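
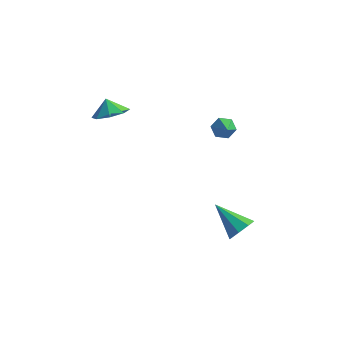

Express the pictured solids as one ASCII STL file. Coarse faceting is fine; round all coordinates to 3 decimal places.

solid 
facet normal -0.469 0.671 -0.574
outer loop
vertex 3.21 4.034 2.865
vertex 2.608 3.72 2.99
vertex 2.825 4.227 3.405
endloop
endfacet
facet normal 0.803 0.421 0.422
outer loop
vertex 3.21 4.034 2.865
vertex 2.825 4.227 3.405
vertex 3.392 2.6 3.95
endloop
endfacet
facet normal -0.470 0.671 -0.574
outer loop
vertex 2.825 4.227 3.405
vertex 2.608 3.72 2.99
vertex 2.224 3.913 3.53
endloop
endfacet
facet normal 0.026 0.326 0.945
outer loop
vertex 2.825 4.227 3.405
vertex 2.224 3.913 3.53
vertex 3.392 2.6 3.95
endloop
endfacet
facet normal -0.470 0.671 -0.574
outer loop
vertex 2.224 3.913 3.53
vertex 2.608 3.72 2.99
vertex 2.007 3.406 3.115
endloop
endfacet
facet normal -0.619 -0.322 0.717
outer loop
vertex 2.224 3.913 3.53
vertex 2.007 3.406 3.115
vertex 3.392 2.6 3.95
endloop
endfacet
facet normal -0.470 0.670 -0.575
outer loop
vertex 2.007 3.406 3.115
vertex 2.608 3.72 2.99
vertex 2.391 3.213 2.576
endloop
endfacet
facet normal -0.487 -0.873 -0.035
outer loop
vertex 2.007 3.406 3.115
vertex 2.391 3.213 2.576
vertex 3.392 2.6 3.95
endloop
endfacet
facet normal -0.469 0.670 -0.575
outer loop
vertex 2.391 3.213 2.576
vertex 2.608 3.72 2.99
vertex 2.993 3.527 2.451
endloop
endfacet
facet normal 0.290 -0.778 -0.558
outer loop
vertex 2.391 3.213 2.576
vertex 2.993 3.527 2.451
vertex 3.392 2.6 3.95
endloop
endfacet
facet normal -0.469 0.670 -0.575
outer loop
vertex 2.993 3.527 2.451
vertex 2.608 3.72 2.99
vertex 3.21 4.034 2.865
endloop
endfacet
facet normal 0.935 -0.131 -0.330
outer loop
vertex 2.993 3.527 2.451
vertex 3.21 4.034 2.865
vertex 3.392 2.6 3.95
endloop
endfacet
facet normal 0.826 -0.157 -0.541
outer loop
vertex 4.854 3.001 -3.324
vertex 4.384 2.512 -3.9
vertex 4.593 3.374 -3.831
endloop
endfacet
facet normal 0.090 0.824 0.560
outer loop
vertex 4.854 3.001 -3.324
vertex 4.593 3.374 -3.831
vertex 2.616 2.848 -2.74
endloop
endfacet
facet normal 0.826 -0.157 -0.542
outer loop
vertex 4.593 3.374 -3.831
vertex 4.384 2.512 -3.9
vertex 4.209 3.242 -4.378
endloop
endfacet
facet normal -0.276 0.960 -0.038
outer loop
vertex 4.593 3.374 -3.831
vertex 4.209 3.242 -4.378
vertex 2.616 2.848 -2.74
endloop
endfacet
facet normal 0.825 -0.157 -0.542
outer loop
vertex 4.209 3.242 -4.378
vertex 4.384 2.512 -3.9
vertex 3.927 2.682 -4.645
endloop
endfacet
facet normal -0.654 0.568 -0.500
outer loop
vertex 4.209 3.242 -4.378
vertex 3.927 2.682 -4.645
vertex 2.616 2.848 -2.74
endloop
endfacet
facet normal 0.825 -0.157 -0.542
outer loop
vertex 3.927 2.682 -4.645
vertex 4.384 2.512 -3.9
vertex 3.913 2.023 -4.475
endloop
endfacet
facet normal -0.822 -0.126 -0.555
outer loop
vertex 3.927 2.682 -4.645
vertex 3.913 2.023 -4.475
vertex 2.616 2.848 -2.74
endloop
endfacet
facet normal 0.825 -0.158 -0.542
outer loop
vertex 3.913 2.023 -4.475
vertex 4.384 2.512 -3.9
vertex 4.174 1.65 -3.969
endloop
endfacet
facet normal -0.682 -0.711 -0.172
outer loop
vertex 3.913 2.023 -4.475
vertex 4.174 1.65 -3.969
vertex 2.616 2.848 -2.74
endloop
endfacet
facet normal 0.826 -0.158 -0.542
outer loop
vertex 4.174 1.65 -3.969
vertex 4.384 2.512 -3.9
vertex 4.558 1.782 -3.422
endloop
endfacet
facet normal -0.316 -0.848 0.426
outer loop
vertex 4.174 1.65 -3.969
vertex 4.558 1.782 -3.422
vertex 2.616 2.848 -2.74
endloop
endfacet
facet normal 0.826 -0.158 -0.541
outer loop
vertex 4.558 1.782 -3.422
vertex 4.384 2.512 -3.9
vertex 4.84 2.342 -3.155
endloop
endfacet
facet normal 0.062 -0.455 0.888
outer loop
vertex 4.558 1.782 -3.422
vertex 4.84 2.342 -3.155
vertex 2.616 2.848 -2.74
endloop
endfacet
facet normal 0.826 -0.156 -0.541
outer loop
vertex 4.84 2.342 -3.155
vertex 4.384 2.512 -3.9
vertex 4.854 3.001 -3.324
endloop
endfacet
facet normal 0.230 0.237 0.944
outer loop
vertex 4.84 2.342 -3.155
vertex 4.854 3.001 -3.324
vertex 2.616 2.848 -2.74
endloop
endfacet
facet normal 0.435 -0.251 -0.865
outer loop
vertex -2.22 1.735 3.793
vertex -3.123 1.915 3.287
vertex -2.285 2.495 3.54
endloop
endfacet
facet normal 0.342 0.323 0.883
outer loop
vertex -2.22 1.735 3.793
vertex -2.285 2.495 3.54
vertex -3.557 2.165 4.153
endloop
endfacet
facet normal 0.434 -0.250 -0.866
outer loop
vertex -2.285 2.495 3.54
vertex -3.123 1.915 3.287
vertex -2.841 2.915 3.14
endloop
endfacet
facet normal 0.112 0.759 0.641
outer loop
vertex -2.285 2.495 3.54
vertex -2.841 2.915 3.14
vertex -3.557 2.165 4.153
endloop
endfacet
facet normal 0.435 -0.250 -0.865
outer loop
vertex -2.841 2.915 3.14
vertex -3.123 1.915 3.287
vertex -3.561 2.75 2.826
endloop
endfacet
facet normal -0.360 0.853 0.377
outer loop
vertex -2.841 2.915 3.14
vertex -3.561 2.75 2.826
vertex -3.557 2.165 4.153
endloop
endfacet
facet normal 0.435 -0.250 -0.865
outer loop
vertex -3.561 2.75 2.826
vertex -3.123 1.915 3.287
vertex -4.025 2.095 2.782
endloop
endfacet
facet normal -0.799 0.549 0.245
outer loop
vertex -3.561 2.75 2.826
vertex -4.025 2.095 2.782
vertex -3.557 2.165 4.153
endloop
endfacet
facet normal 0.434 -0.250 -0.865
outer loop
vertex -4.025 2.095 2.782
vertex -3.123 1.915 3.287
vertex -3.961 1.335 3.034
endloop
endfacet
facet normal -0.946 0.027 0.322
outer loop
vertex -4.025 2.095 2.782
vertex -3.961 1.335 3.034
vertex -3.557 2.165 4.153
endloop
endfacet
facet normal 0.434 -0.250 -0.865
outer loop
vertex -3.961 1.335 3.034
vertex -3.123 1.915 3.287
vertex -3.405 0.914 3.435
endloop
endfacet
facet normal -0.717 -0.410 0.563
outer loop
vertex -3.961 1.335 3.034
vertex -3.405 0.914 3.435
vertex -3.557 2.165 4.153
endloop
endfacet
facet normal 0.434 -0.250 -0.865
outer loop
vertex -3.405 0.914 3.435
vertex -3.123 1.915 3.287
vertex -2.684 1.08 3.749
endloop
endfacet
facet normal -0.244 -0.505 0.828
outer loop
vertex -3.405 0.914 3.435
vertex -2.684 1.08 3.749
vertex -3.557 2.165 4.153
endloop
endfacet
facet normal 0.435 -0.250 -0.865
outer loop
vertex -2.684 1.08 3.749
vertex -3.123 1.915 3.287
vertex -2.22 1.735 3.793
endloop
endfacet
facet normal 0.194 -0.202 0.960
outer loop
vertex -2.684 1.08 3.749
vertex -2.22 1.735 3.793
vertex -3.557 2.165 4.153
endloop
endfacet

endsolid


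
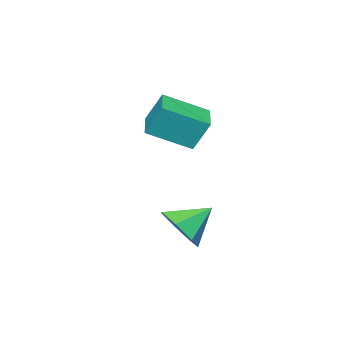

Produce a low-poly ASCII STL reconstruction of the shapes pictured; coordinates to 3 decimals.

solid 
facet normal 0.668 -0.476 -0.572
outer loop
vertex 4.151 1.862 -0.342
vertex 3.804 2.154 -0.99
vertex 4.391 2.465 -0.563
endloop
endfacet
facet normal 0.195 0.268 0.943
outer loop
vertex 4.151 1.862 -0.342
vertex 4.391 2.465 -0.563
vertex 3.056 2.686 -0.35
endloop
endfacet
facet normal 0.668 -0.477 -0.571
outer loop
vertex 4.391 2.465 -0.563
vertex 3.804 2.154 -0.99
vertex 4.19 2.833 -1.105
endloop
endfacet
facet normal 0.218 0.843 0.492
outer loop
vertex 4.391 2.465 -0.563
vertex 4.19 2.833 -1.105
vertex 3.056 2.686 -0.35
endloop
endfacet
facet normal 0.668 -0.477 -0.571
outer loop
vertex 4.19 2.833 -1.105
vertex 3.804 2.154 -0.99
vertex 3.699 2.69 -1.56
endloop
endfacet
facet normal -0.193 0.976 -0.099
outer loop
vertex 4.19 2.833 -1.105
vertex 3.699 2.69 -1.56
vertex 3.056 2.686 -0.35
endloop
endfacet
facet normal 0.669 -0.476 -0.571
outer loop
vertex 3.699 2.69 -1.56
vertex 3.804 2.154 -0.99
vertex 3.287 2.143 -1.587
endloop
endfacet
facet normal -0.728 0.567 -0.385
outer loop
vertex 3.699 2.69 -1.56
vertex 3.287 2.143 -1.587
vertex 3.056 2.686 -0.35
endloop
endfacet
facet normal 0.670 -0.475 -0.571
outer loop
vertex 3.287 2.143 -1.587
vertex 3.804 2.154 -0.99
vertex 3.265 1.603 -1.164
endloop
endfacet
facet normal -0.986 -0.077 -0.150
outer loop
vertex 3.287 2.143 -1.587
vertex 3.265 1.603 -1.164
vertex 3.056 2.686 -0.35
endloop
endfacet
facet normal 0.670 -0.475 -0.571
outer loop
vertex 3.265 1.603 -1.164
vertex 3.804 2.154 -0.99
vertex 3.649 1.479 -0.61
endloop
endfacet
facet normal -0.771 -0.471 0.429
outer loop
vertex 3.265 1.603 -1.164
vertex 3.649 1.479 -0.61
vertex 3.056 2.686 -0.35
endloop
endfacet
facet normal 0.668 -0.476 -0.572
outer loop
vertex 3.649 1.479 -0.61
vertex 3.804 2.154 -0.99
vertex 4.151 1.862 -0.342
endloop
endfacet
facet normal -0.246 -0.318 0.916
outer loop
vertex 3.649 1.479 -0.61
vertex 4.151 1.862 -0.342
vertex 3.056 2.686 -0.35
endloop
endfacet
facet normal -0.809 -0.569 0.150
outer loop
vertex 0.699 -0.572 2.554
vertex -0.145 0.457 1.907
vertex 0.856 -1.051 1.587
endloop
endfacet
facet normal 0.571 -0.695 0.437
outer loop
vertex 1.785 -0.397 1.413
vertex 0.699 -0.572 2.554
vertex 0.856 -1.051 1.587
endloop
endfacet
facet normal -0.808 -0.569 0.151
outer loop
vertex 0.856 -1.051 1.587
vertex -0.145 0.457 1.907
vertex 0.011 -0.022 0.94
endloop
endfacet
facet normal 0.143 -0.440 -0.887
outer loop
vertex 0.011 -0.022 0.94
vertex 1.785 -0.397 1.413
vertex 0.856 -1.051 1.587
endloop
endfacet
facet normal -0.144 0.440 0.887
outer loop
vertex 0.699 -0.572 2.554
vertex 0.784 1.111 1.733
vertex -0.145 0.457 1.907
endloop
endfacet
facet normal 0.571 -0.695 0.437
outer loop
vertex 1.629 0.082 2.38
vertex 0.699 -0.572 2.554
vertex 1.785 -0.397 1.413
endloop
endfacet
facet normal -0.143 0.440 0.887
outer loop
vertex 1.629 0.082 2.38
vertex 0.784 1.111 1.733
vertex 0.699 -0.572 2.554
endloop
endfacet
facet normal -0.571 0.695 -0.436
outer loop
vertex -0.145 0.457 1.907
vertex 0.784 1.111 1.733
vertex 0.011 -0.022 0.94
endloop
endfacet
facet normal 0.143 -0.440 -0.887
outer loop
vertex 0.941 0.632 0.766
vertex 1.785 -0.397 1.413
vertex 0.011 -0.022 0.94
endloop
endfacet
facet normal -0.571 0.695 -0.437
outer loop
vertex 0.011 -0.022 0.94
vertex 0.784 1.111 1.733
vertex 0.941 0.632 0.766
endloop
endfacet
facet normal 0.809 0.568 -0.151
outer loop
vertex 0.941 0.632 0.766
vertex 1.629 0.082 2.38
vertex 1.785 -0.397 1.413
endloop
endfacet
facet normal 0.808 0.569 -0.151
outer loop
vertex 0.784 1.111 1.733
vertex 1.629 0.082 2.38
vertex 0.941 0.632 0.766
endloop
endfacet

endsolid


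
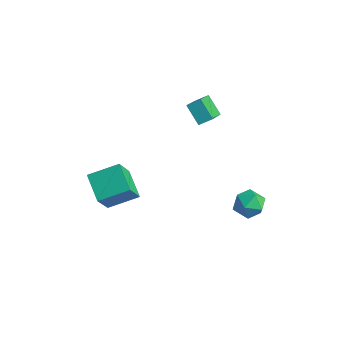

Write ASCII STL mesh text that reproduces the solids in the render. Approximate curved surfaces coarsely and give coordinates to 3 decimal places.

solid 
facet normal -0.466 -0.807 -0.363
outer loop
vertex -2.928 -4.66 -3.15
vertex -4.408 -4.174 -2.331
vertex -3.501 -3.575 -4.829
endloop
endfacet
facet normal 0.841 -0.277 -0.466
outer loop
vertex -2.652 -2.106 -4.169
vertex -2.928 -4.66 -3.15
vertex -3.501 -3.575 -4.829
endloop
endfacet
facet normal -0.467 -0.807 -0.363
outer loop
vertex -3.501 -3.575 -4.829
vertex -4.408 -4.174 -2.331
vertex -4.98 -3.088 -4.01
endloop
endfacet
facet normal -0.275 0.522 -0.807
outer loop
vertex -4.98 -3.088 -4.01
vertex -2.652 -2.106 -4.169
vertex -3.501 -3.575 -4.829
endloop
endfacet
facet normal 0.275 -0.522 0.807
outer loop
vertex -2.928 -4.66 -3.15
vertex -3.559 -2.705 -1.671
vertex -4.408 -4.174 -2.331
endloop
endfacet
facet normal 0.841 -0.277 -0.465
outer loop
vertex -2.08 -3.192 -2.49
vertex -2.928 -4.66 -3.15
vertex -2.652 -2.106 -4.169
endloop
endfacet
facet normal 0.275 -0.522 0.807
outer loop
vertex -2.08 -3.192 -2.49
vertex -3.559 -2.705 -1.671
vertex -2.928 -4.66 -3.15
endloop
endfacet
facet normal -0.841 0.277 0.465
outer loop
vertex -4.408 -4.174 -2.331
vertex -3.559 -2.705 -1.671
vertex -4.98 -3.088 -4.01
endloop
endfacet
facet normal -0.275 0.522 -0.807
outer loop
vertex -4.132 -1.62 -3.35
vertex -2.652 -2.106 -4.169
vertex -4.98 -3.088 -4.01
endloop
endfacet
facet normal -0.841 0.276 0.466
outer loop
vertex -4.98 -3.088 -4.01
vertex -3.559 -2.705 -1.671
vertex -4.132 -1.62 -3.35
endloop
endfacet
facet normal 0.466 0.807 0.363
outer loop
vertex -4.132 -1.62 -3.35
vertex -2.08 -3.192 -2.49
vertex -2.652 -2.106 -4.169
endloop
endfacet
facet normal 0.466 0.807 0.362
outer loop
vertex -3.559 -2.705 -1.671
vertex -2.08 -3.192 -2.49
vertex -4.132 -1.62 -3.35
endloop
endfacet
facet normal 0.030 0.704 0.709
outer loop
vertex 2.981 1.556 -2.405
vertex 2.146 1.259 -2.075
vertex 2.948 0.886 -1.738
endloop
endfacet
facet normal 0.689 0.494 0.531
outer loop
vertex 2.981 1.556 -2.405
vertex 2.948 0.886 -1.738
vertex 3.558 0.808 -2.457
endloop
endfacet
facet normal 0.775 0.609 -0.167
outer loop
vertex 2.981 1.556 -2.405
vertex 3.558 0.808 -2.457
vertex 3.134 1.133 -3.238
endloop
endfacet
facet normal 0.170 0.891 -0.421
outer loop
vertex 2.981 1.556 -2.405
vertex 3.134 1.133 -3.238
vertex 2.261 1.412 -3.001
endloop
endfacet
facet normal -0.290 0.949 0.121
outer loop
vertex 2.981 1.556 -2.405
vertex 2.261 1.412 -3.001
vertex 2.146 1.259 -2.075
endloop
endfacet
facet normal 0.734 -0.210 0.646
outer loop
vertex 3.558 0.808 -2.457
vertex 2.948 0.886 -1.738
vertex 3.079 0.048 -2.159
endloop
endfacet
facet normal -0.331 0.132 0.934
outer loop
vertex 2.948 0.886 -1.738
vertex 2.146 1.259 -2.075
vertex 2.206 0.327 -1.922
endloop
endfacet
facet normal -0.849 0.528 -0.018
outer loop
vertex 2.146 1.259 -2.075
vertex 2.261 1.412 -3.001
vertex 1.782 0.652 -2.703
endloop
endfacet
facet normal -0.105 0.433 -0.895
outer loop
vertex 2.261 1.412 -3.001
vertex 3.134 1.133 -3.238
vertex 2.392 0.574 -3.422
endloop
endfacet
facet normal 0.875 -0.023 -0.484
outer loop
vertex 3.134 1.133 -3.238
vertex 3.558 0.808 -2.457
vertex 3.194 0.201 -3.085
endloop
endfacet
facet normal -0.170 -0.891 0.421
outer loop
vertex 2.359 -0.096 -2.755
vertex 3.079 0.048 -2.159
vertex 2.206 0.327 -1.922
endloop
endfacet
facet normal -0.775 -0.609 0.167
outer loop
vertex 2.359 -0.096 -2.755
vertex 2.206 0.327 -1.922
vertex 1.782 0.652 -2.703
endloop
endfacet
facet normal -0.689 -0.494 -0.531
outer loop
vertex 2.359 -0.096 -2.755
vertex 1.782 0.652 -2.703
vertex 2.392 0.574 -3.422
endloop
endfacet
facet normal -0.030 -0.704 -0.709
outer loop
vertex 2.359 -0.096 -2.755
vertex 2.392 0.574 -3.422
vertex 3.194 0.201 -3.085
endloop
endfacet
facet normal 0.290 -0.949 -0.121
outer loop
vertex 2.359 -0.096 -2.755
vertex 3.194 0.201 -3.085
vertex 3.079 0.048 -2.159
endloop
endfacet
facet normal 0.105 -0.433 0.895
outer loop
vertex 2.206 0.327 -1.922
vertex 3.079 0.048 -2.159
vertex 2.948 0.886 -1.738
endloop
endfacet
facet normal -0.875 0.023 0.484
outer loop
vertex 1.782 0.652 -2.703
vertex 2.206 0.327 -1.922
vertex 2.146 1.259 -2.075
endloop
endfacet
facet normal -0.734 0.210 -0.646
outer loop
vertex 2.392 0.574 -3.422
vertex 1.782 0.652 -2.703
vertex 2.261 1.412 -3.001
endloop
endfacet
facet normal 0.331 -0.132 -0.934
outer loop
vertex 3.194 0.201 -3.085
vertex 2.392 0.574 -3.422
vertex 3.134 1.133 -3.238
endloop
endfacet
facet normal 0.849 -0.528 0.018
outer loop
vertex 3.079 0.048 -2.159
vertex 3.194 0.201 -3.085
vertex 3.558 0.808 -2.457
endloop
endfacet
facet normal -0.478 -0.727 -0.493
outer loop
vertex -0.552 0.088 2.003
vertex -1.529 0.108 2.921
vertex -1.567 1.508 0.891
endloop
endfacet
facet normal 0.729 -0.015 -0.685
outer loop
vertex -1.171 2.112 1.299
vertex -0.552 0.088 2.003
vertex -1.567 1.508 0.891
endloop
endfacet
facet normal -0.477 -0.727 -0.493
outer loop
vertex -1.567 1.508 0.891
vertex -1.529 0.108 2.921
vertex -2.544 1.528 1.808
endloop
endfacet
facet normal -0.491 0.685 -0.538
outer loop
vertex -2.544 1.528 1.808
vertex -1.171 2.112 1.299
vertex -1.567 1.508 0.891
endloop
endfacet
facet normal 0.491 -0.685 0.538
outer loop
vertex -0.552 0.088 2.003
vertex -1.133 0.712 3.329
vertex -1.529 0.108 2.921
endloop
endfacet
facet normal 0.729 -0.015 -0.684
outer loop
vertex -0.156 0.692 2.412
vertex -0.552 0.088 2.003
vertex -1.171 2.112 1.299
endloop
endfacet
facet normal 0.491 -0.686 0.538
outer loop
vertex -0.156 0.692 2.412
vertex -1.133 0.712 3.329
vertex -0.552 0.088 2.003
endloop
endfacet
facet normal -0.729 0.016 0.684
outer loop
vertex -1.529 0.108 2.921
vertex -1.133 0.712 3.329
vertex -2.544 1.528 1.808
endloop
endfacet
facet normal -0.491 0.686 -0.537
outer loop
vertex -2.148 2.132 2.217
vertex -1.171 2.112 1.299
vertex -2.544 1.528 1.808
endloop
endfacet
facet normal -0.729 0.015 0.684
outer loop
vertex -2.544 1.528 1.808
vertex -1.133 0.712 3.329
vertex -2.148 2.132 2.217
endloop
endfacet
facet normal 0.478 0.727 0.493
outer loop
vertex -2.148 2.132 2.217
vertex -0.156 0.692 2.412
vertex -1.171 2.112 1.299
endloop
endfacet
facet normal 0.478 0.727 0.493
outer loop
vertex -1.133 0.712 3.329
vertex -0.156 0.692 2.412
vertex -2.148 2.132 2.217
endloop
endfacet

endsolid


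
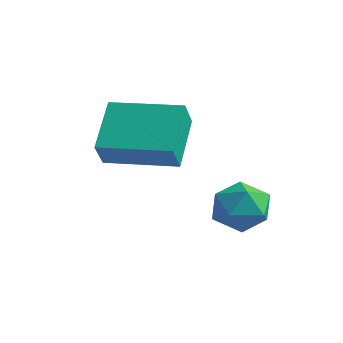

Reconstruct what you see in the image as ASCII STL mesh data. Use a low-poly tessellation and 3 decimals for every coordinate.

solid 
facet normal -0.150 0.835 0.530
outer loop
vertex -1.775 1.316 -3.924
vertex -1.749 0.846 -3.176
vertex -1.006 1.19 -3.508
endloop
endfacet
facet normal 0.201 0.977 -0.075
outer loop
vertex -1.775 1.316 -3.924
vertex -1.006 1.19 -3.508
vertex -1.047 1.131 -4.388
endloop
endfacet
facet normal -0.203 0.757 -0.621
outer loop
vertex -1.775 1.316 -3.924
vertex -1.047 1.131 -4.388
vertex -1.815 0.75 -4.601
endloop
endfacet
facet normal -0.804 0.479 -0.353
outer loop
vertex -1.775 1.316 -3.924
vertex -1.815 0.75 -4.601
vertex -2.249 0.574 -3.852
endloop
endfacet
facet normal -0.771 0.527 0.358
outer loop
vertex -1.775 1.316 -3.924
vertex -2.249 0.574 -3.852
vertex -1.749 0.846 -3.176
endloop
endfacet
facet normal 0.802 0.592 -0.077
outer loop
vertex -1.047 1.131 -4.388
vertex -1.006 1.19 -3.508
vertex -0.571 0.546 -3.928
endloop
endfacet
facet normal 0.235 0.362 0.902
outer loop
vertex -1.006 1.19 -3.508
vertex -1.749 0.846 -3.176
vertex -1.005 0.37 -3.179
endloop
endfacet
facet normal -0.770 -0.136 0.624
outer loop
vertex -1.749 0.846 -3.176
vertex -2.249 0.574 -3.852
vertex -1.773 -0.011 -3.392
endloop
endfacet
facet normal -0.823 -0.212 -0.527
outer loop
vertex -2.249 0.574 -3.852
vertex -1.815 0.75 -4.601
vertex -1.814 -0.07 -4.272
endloop
endfacet
facet normal 0.148 0.238 -0.960
outer loop
vertex -1.815 0.75 -4.601
vertex -1.047 1.131 -4.388
vertex -1.071 0.274 -4.604
endloop
endfacet
facet normal 0.804 -0.479 0.353
outer loop
vertex -1.045 -0.196 -3.856
vertex -0.571 0.546 -3.928
vertex -1.005 0.37 -3.179
endloop
endfacet
facet normal 0.203 -0.757 0.621
outer loop
vertex -1.045 -0.196 -3.856
vertex -1.005 0.37 -3.179
vertex -1.773 -0.011 -3.392
endloop
endfacet
facet normal -0.201 -0.977 0.075
outer loop
vertex -1.045 -0.196 -3.856
vertex -1.773 -0.011 -3.392
vertex -1.814 -0.07 -4.272
endloop
endfacet
facet normal 0.150 -0.835 -0.530
outer loop
vertex -1.045 -0.196 -3.856
vertex -1.814 -0.07 -4.272
vertex -1.071 0.274 -4.604
endloop
endfacet
facet normal 0.771 -0.527 -0.358
outer loop
vertex -1.045 -0.196 -3.856
vertex -1.071 0.274 -4.604
vertex -0.571 0.546 -3.928
endloop
endfacet
facet normal 0.823 0.212 0.527
outer loop
vertex -1.005 0.37 -3.179
vertex -0.571 0.546 -3.928
vertex -1.006 1.19 -3.508
endloop
endfacet
facet normal -0.148 -0.238 0.960
outer loop
vertex -1.773 -0.011 -3.392
vertex -1.005 0.37 -3.179
vertex -1.749 0.846 -3.176
endloop
endfacet
facet normal -0.802 -0.592 0.077
outer loop
vertex -1.814 -0.07 -4.272
vertex -1.773 -0.011 -3.392
vertex -2.249 0.574 -3.852
endloop
endfacet
facet normal -0.235 -0.362 -0.902
outer loop
vertex -1.071 0.274 -4.604
vertex -1.814 -0.07 -4.272
vertex -1.815 0.75 -4.601
endloop
endfacet
facet normal 0.770 0.136 -0.624
outer loop
vertex -0.571 0.546 -3.928
vertex -1.071 0.274 -4.604
vertex -1.047 1.131 -4.388
endloop
endfacet
facet normal -0.436 0.630 0.643
outer loop
vertex -4.501 -1.22 -0.605
vertex -2.807 -0.101 -0.552
vertex -4.835 -0.678 -1.362
endloop
endfacet
facet normal -0.834 -0.551 -0.026
outer loop
vertex -4.073 -1.779 -2.488
vertex -4.501 -1.22 -0.605
vertex -4.835 -0.678 -1.362
endloop
endfacet
facet normal -0.436 0.629 0.643
outer loop
vertex -4.835 -0.678 -1.362
vertex -2.807 -0.101 -0.552
vertex -3.142 0.441 -1.309
endloop
endfacet
facet normal -0.338 0.548 -0.765
outer loop
vertex -3.142 0.441 -1.309
vertex -4.073 -1.779 -2.488
vertex -4.835 -0.678 -1.362
endloop
endfacet
facet normal 0.338 -0.548 0.765
outer loop
vertex -4.501 -1.22 -0.605
vertex -2.045 -1.202 -1.678
vertex -2.807 -0.101 -0.552
endloop
endfacet
facet normal -0.834 -0.551 -0.026
outer loop
vertex -3.738 -2.321 -1.731
vertex -4.501 -1.22 -0.605
vertex -4.073 -1.779 -2.488
endloop
endfacet
facet normal 0.338 -0.548 0.765
outer loop
vertex -3.738 -2.321 -1.731
vertex -2.045 -1.202 -1.678
vertex -4.501 -1.22 -0.605
endloop
endfacet
facet normal 0.834 0.551 0.026
outer loop
vertex -2.807 -0.101 -0.552
vertex -2.045 -1.202 -1.678
vertex -3.142 0.441 -1.309
endloop
endfacet
facet normal -0.338 0.548 -0.765
outer loop
vertex -2.379 -0.66 -2.435
vertex -4.073 -1.779 -2.488
vertex -3.142 0.441 -1.309
endloop
endfacet
facet normal 0.834 0.551 0.026
outer loop
vertex -3.142 0.441 -1.309
vertex -2.045 -1.202 -1.678
vertex -2.379 -0.66 -2.435
endloop
endfacet
facet normal 0.436 -0.629 -0.643
outer loop
vertex -2.379 -0.66 -2.435
vertex -3.738 -2.321 -1.731
vertex -4.073 -1.779 -2.488
endloop
endfacet
facet normal 0.436 -0.629 -0.643
outer loop
vertex -2.045 -1.202 -1.678
vertex -3.738 -2.321 -1.731
vertex -2.379 -0.66 -2.435
endloop
endfacet

endsolid


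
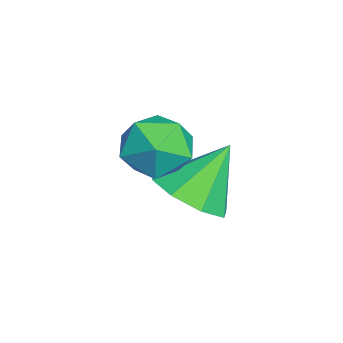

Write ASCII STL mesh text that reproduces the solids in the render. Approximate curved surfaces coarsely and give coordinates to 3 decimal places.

solid 
facet normal 0.328 -0.527 -0.784
outer loop
vertex 0.519 2.13 -3.201
vertex -0.089 2.434 -3.66
vertex 0.681 2.662 -3.491
endloop
endfacet
facet normal 0.633 0.213 0.745
outer loop
vertex 0.519 2.13 -3.201
vertex 0.681 2.662 -3.491
vertex -0.531 3.146 -2.6
endloop
endfacet
facet normal 0.328 -0.526 -0.784
outer loop
vertex 0.681 2.662 -3.491
vertex -0.089 2.434 -3.66
vertex 0.391 3.061 -3.88
endloop
endfacet
facet normal 0.559 0.750 0.353
outer loop
vertex 0.681 2.662 -3.491
vertex 0.391 3.061 -3.88
vertex -0.531 3.146 -2.6
endloop
endfacet
facet normal 0.327 -0.526 -0.785
outer loop
vertex 0.391 3.061 -3.88
vertex -0.089 2.434 -3.66
vertex -0.179 3.093 -4.139
endloop
endfacet
facet normal 0.065 0.998 -0.020
outer loop
vertex 0.391 3.061 -3.88
vertex -0.179 3.093 -4.139
vertex -0.531 3.146 -2.6
endloop
endfacet
facet normal 0.328 -0.526 -0.785
outer loop
vertex -0.179 3.093 -4.139
vertex -0.089 2.434 -3.66
vertex -0.697 2.739 -4.118
endloop
endfacet
facet normal -0.562 0.812 -0.156
outer loop
vertex -0.179 3.093 -4.139
vertex -0.697 2.739 -4.118
vertex -0.531 3.146 -2.6
endloop
endfacet
facet normal 0.327 -0.527 -0.785
outer loop
vertex -0.697 2.739 -4.118
vertex -0.089 2.434 -3.66
vertex -0.859 2.207 -3.828
endloop
endfacet
facet normal -0.953 0.303 0.023
outer loop
vertex -0.697 2.739 -4.118
vertex -0.859 2.207 -3.828
vertex -0.531 3.146 -2.6
endloop
endfacet
facet normal 0.327 -0.528 -0.784
outer loop
vertex -0.859 2.207 -3.828
vertex -0.089 2.434 -3.66
vertex -0.57 1.808 -3.439
endloop
endfacet
facet normal -0.880 -0.234 0.414
outer loop
vertex -0.859 2.207 -3.828
vertex -0.57 1.808 -3.439
vertex -0.531 3.146 -2.6
endloop
endfacet
facet normal 0.326 -0.528 -0.784
outer loop
vertex -0.57 1.808 -3.439
vertex -0.089 2.434 -3.66
vertex 0.001 1.776 -3.18
endloop
endfacet
facet normal -0.384 -0.482 0.787
outer loop
vertex -0.57 1.808 -3.439
vertex 0.001 1.776 -3.18
vertex -0.531 3.146 -2.6
endloop
endfacet
facet normal 0.328 -0.527 -0.784
outer loop
vertex 0.001 1.776 -3.18
vertex -0.089 2.434 -3.66
vertex 0.519 2.13 -3.201
endloop
endfacet
facet normal 0.241 -0.298 0.924
outer loop
vertex 0.001 1.776 -3.18
vertex 0.519 2.13 -3.201
vertex -0.531 3.146 -2.6
endloop
endfacet
facet normal -0.022 0.929 -0.369
outer loop
vertex 0.633 2.26 -2.448
vertex 0.261 2.496 -1.832
vertex 1.017 2.509 -1.845
endloop
endfacet
facet normal 0.557 0.580 -0.594
outer loop
vertex 0.633 2.26 -2.448
vertex 1.017 2.509 -1.845
vertex 1.256 1.896 -2.219
endloop
endfacet
facet normal 0.341 -0.007 -0.940
outer loop
vertex 0.633 2.26 -2.448
vertex 1.256 1.896 -2.219
vertex 0.647 1.503 -2.437
endloop
endfacet
facet normal -0.372 -0.020 -0.928
outer loop
vertex 0.633 2.26 -2.448
vertex 0.647 1.503 -2.437
vertex 0.031 1.874 -2.198
endloop
endfacet
facet normal -0.597 0.559 -0.575
outer loop
vertex 0.633 2.26 -2.448
vertex 0.031 1.874 -2.198
vertex 0.261 2.496 -1.832
endloop
endfacet
facet normal 0.927 0.374 -0.021
outer loop
vertex 1.256 1.896 -2.219
vertex 1.017 2.509 -1.845
vertex 1.269 1.906 -1.462
endloop
endfacet
facet normal -0.010 0.939 0.344
outer loop
vertex 1.017 2.509 -1.845
vertex 0.261 2.496 -1.832
vertex 0.653 2.277 -1.223
endloop
endfacet
facet normal -0.940 0.341 0.012
outer loop
vertex 0.261 2.496 -1.832
vertex 0.031 1.874 -2.198
vertex 0.044 1.884 -1.441
endloop
endfacet
facet normal -0.576 -0.596 -0.559
outer loop
vertex 0.031 1.874 -2.198
vertex 0.647 1.503 -2.437
vertex 0.283 1.271 -1.815
endloop
endfacet
facet normal 0.578 -0.575 -0.579
outer loop
vertex 0.647 1.503 -2.437
vertex 1.256 1.896 -2.219
vertex 1.039 1.284 -1.828
endloop
endfacet
facet normal 0.372 0.020 0.928
outer loop
vertex 0.667 1.52 -1.212
vertex 1.269 1.906 -1.462
vertex 0.653 2.277 -1.223
endloop
endfacet
facet normal -0.341 0.007 0.940
outer loop
vertex 0.667 1.52 -1.212
vertex 0.653 2.277 -1.223
vertex 0.044 1.884 -1.441
endloop
endfacet
facet normal -0.557 -0.580 0.594
outer loop
vertex 0.667 1.52 -1.212
vertex 0.044 1.884 -1.441
vertex 0.283 1.271 -1.815
endloop
endfacet
facet normal 0.022 -0.929 0.369
outer loop
vertex 0.667 1.52 -1.212
vertex 0.283 1.271 -1.815
vertex 1.039 1.284 -1.828
endloop
endfacet
facet normal 0.597 -0.559 0.575
outer loop
vertex 0.667 1.52 -1.212
vertex 1.039 1.284 -1.828
vertex 1.269 1.906 -1.462
endloop
endfacet
facet normal 0.576 0.596 0.559
outer loop
vertex 0.653 2.277 -1.223
vertex 1.269 1.906 -1.462
vertex 1.017 2.509 -1.845
endloop
endfacet
facet normal -0.578 0.575 0.579
outer loop
vertex 0.044 1.884 -1.441
vertex 0.653 2.277 -1.223
vertex 0.261 2.496 -1.832
endloop
endfacet
facet normal -0.927 -0.374 0.021
outer loop
vertex 0.283 1.271 -1.815
vertex 0.044 1.884 -1.441
vertex 0.031 1.874 -2.198
endloop
endfacet
facet normal 0.010 -0.939 -0.344
outer loop
vertex 1.039 1.284 -1.828
vertex 0.283 1.271 -1.815
vertex 0.647 1.503 -2.437
endloop
endfacet
facet normal 0.940 -0.341 -0.012
outer loop
vertex 1.269 1.906 -1.462
vertex 1.039 1.284 -1.828
vertex 1.256 1.896 -2.219
endloop
endfacet

endsolid


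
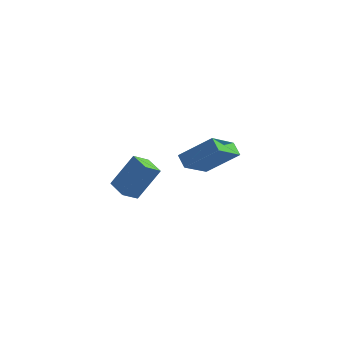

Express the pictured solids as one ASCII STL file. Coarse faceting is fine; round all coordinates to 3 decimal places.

solid 
facet normal -0.887 0.435 0.156
outer loop
vertex 0.181 -2.759 0.888
vertex 0.474 -1.973 0.361
vertex -0.522 -3.602 -0.76
endloop
endfacet
facet normal -0.296 -0.793 0.532
outer loop
vertex 0.506 -4.107 -0.941
vertex 0.181 -2.759 0.888
vertex -0.522 -3.602 -0.76
endloop
endfacet
facet normal -0.887 0.434 0.157
outer loop
vertex -0.522 -3.602 -0.76
vertex 0.474 -1.973 0.361
vertex -0.23 -2.816 -1.286
endloop
endfacet
facet normal -0.355 -0.425 -0.832
outer loop
vertex -0.23 -2.816 -1.286
vertex 0.506 -4.107 -0.941
vertex -0.522 -3.602 -0.76
endloop
endfacet
facet normal 0.356 0.425 0.832
outer loop
vertex 0.181 -2.759 0.888
vertex 1.502 -2.478 0.18
vertex 0.474 -1.973 0.361
endloop
endfacet
facet normal -0.295 -0.793 0.532
outer loop
vertex 1.21 -3.264 0.706
vertex 0.181 -2.759 0.888
vertex 0.506 -4.107 -0.941
endloop
endfacet
facet normal 0.356 0.425 0.832
outer loop
vertex 1.21 -3.264 0.706
vertex 1.502 -2.478 0.18
vertex 0.181 -2.759 0.888
endloop
endfacet
facet normal 0.296 0.793 -0.532
outer loop
vertex 0.474 -1.973 0.361
vertex 1.502 -2.478 0.18
vertex -0.23 -2.816 -1.286
endloop
endfacet
facet normal -0.356 -0.425 -0.832
outer loop
vertex 0.799 -3.321 -1.468
vertex 0.506 -4.107 -0.941
vertex -0.23 -2.816 -1.286
endloop
endfacet
facet normal 0.295 0.794 -0.532
outer loop
vertex -0.23 -2.816 -1.286
vertex 1.502 -2.478 0.18
vertex 0.799 -3.321 -1.468
endloop
endfacet
facet normal 0.887 -0.435 -0.156
outer loop
vertex 0.799 -3.321 -1.468
vertex 1.21 -3.264 0.706
vertex 0.506 -4.107 -0.941
endloop
endfacet
facet normal 0.887 -0.434 -0.156
outer loop
vertex 1.502 -2.478 0.18
vertex 1.21 -3.264 0.706
vertex 0.799 -3.321 -1.468
endloop
endfacet
facet normal -0.706 0.413 0.575
outer loop
vertex 1.353 2.066 0.256
vertex 1.494 3.781 -0.802
vertex -0.134 1.37 -1.069
endloop
endfacet
facet normal -0.070 -0.849 0.524
outer loop
vertex 0.466 1.019 -1.558
vertex 1.353 2.066 0.256
vertex -0.134 1.37 -1.069
endloop
endfacet
facet normal -0.706 0.413 0.575
outer loop
vertex -0.134 1.37 -1.069
vertex 1.494 3.781 -0.802
vertex 0.007 3.085 -2.127
endloop
endfacet
facet normal -0.705 -0.330 -0.628
outer loop
vertex 0.007 3.085 -2.127
vertex 0.466 1.019 -1.558
vertex -0.134 1.37 -1.069
endloop
endfacet
facet normal 0.705 0.330 0.628
outer loop
vertex 1.353 2.066 0.256
vertex 2.094 3.43 -1.291
vertex 1.494 3.781 -0.802
endloop
endfacet
facet normal -0.070 -0.849 0.524
outer loop
vertex 1.953 1.715 -0.233
vertex 1.353 2.066 0.256
vertex 0.466 1.019 -1.558
endloop
endfacet
facet normal 0.705 0.330 0.628
outer loop
vertex 1.953 1.715 -0.233
vertex 2.094 3.43 -1.291
vertex 1.353 2.066 0.256
endloop
endfacet
facet normal 0.070 0.849 -0.524
outer loop
vertex 1.494 3.781 -0.802
vertex 2.094 3.43 -1.291
vertex 0.007 3.085 -2.127
endloop
endfacet
facet normal -0.705 -0.330 -0.628
outer loop
vertex 0.607 2.734 -2.616
vertex 0.466 1.019 -1.558
vertex 0.007 3.085 -2.127
endloop
endfacet
facet normal 0.070 0.849 -0.524
outer loop
vertex 0.007 3.085 -2.127
vertex 2.094 3.43 -1.291
vertex 0.607 2.734 -2.616
endloop
endfacet
facet normal 0.706 -0.413 -0.575
outer loop
vertex 0.607 2.734 -2.616
vertex 1.953 1.715 -0.233
vertex 0.466 1.019 -1.558
endloop
endfacet
facet normal 0.706 -0.413 -0.575
outer loop
vertex 2.094 3.43 -1.291
vertex 1.953 1.715 -0.233
vertex 0.607 2.734 -2.616
endloop
endfacet

endsolid


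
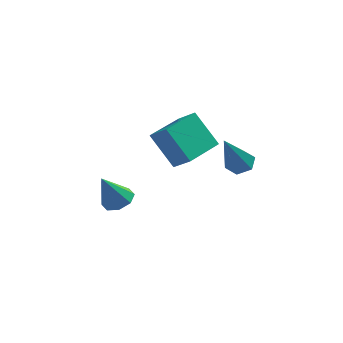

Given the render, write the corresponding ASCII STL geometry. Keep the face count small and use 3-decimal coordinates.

solid 
facet normal -0.540 0.367 0.758
outer loop
vertex 1.108 0.744 0.994
vertex 2.08 2.051 1.054
vertex 0.49 1.234 0.317
endloop
endfacet
facet normal -0.596 -0.802 -0.036
outer loop
vertex 1.38 0.629 -0.934
vertex 1.108 0.744 0.994
vertex 0.49 1.234 0.317
endloop
endfacet
facet normal -0.540 0.367 0.757
outer loop
vertex 0.49 1.234 0.317
vertex 2.08 2.051 1.054
vertex 1.462 2.541 0.376
endloop
endfacet
facet normal -0.595 0.472 -0.651
outer loop
vertex 1.462 2.541 0.376
vertex 1.38 0.629 -0.934
vertex 0.49 1.234 0.317
endloop
endfacet
facet normal 0.594 -0.472 0.651
outer loop
vertex 1.108 0.744 0.994
vertex 2.97 1.446 -0.197
vertex 2.08 2.051 1.054
endloop
endfacet
facet normal -0.596 -0.802 -0.036
outer loop
vertex 1.998 0.139 -0.256
vertex 1.108 0.744 0.994
vertex 1.38 0.629 -0.934
endloop
endfacet
facet normal 0.594 -0.471 0.651
outer loop
vertex 1.998 0.139 -0.256
vertex 2.97 1.446 -0.197
vertex 1.108 0.744 0.994
endloop
endfacet
facet normal 0.596 0.802 0.036
outer loop
vertex 2.08 2.051 1.054
vertex 2.97 1.446 -0.197
vertex 1.462 2.541 0.376
endloop
endfacet
facet normal -0.594 0.472 -0.651
outer loop
vertex 2.352 1.936 -0.874
vertex 1.38 0.629 -0.934
vertex 1.462 2.541 0.376
endloop
endfacet
facet normal 0.596 0.802 0.036
outer loop
vertex 1.462 2.541 0.376
vertex 2.97 1.446 -0.197
vertex 2.352 1.936 -0.874
endloop
endfacet
facet normal 0.540 -0.367 -0.757
outer loop
vertex 2.352 1.936 -0.874
vertex 1.998 0.139 -0.256
vertex 1.38 0.629 -0.934
endloop
endfacet
facet normal 0.539 -0.367 -0.758
outer loop
vertex 2.97 1.446 -0.197
vertex 1.998 0.139 -0.256
vertex 2.352 1.936 -0.874
endloop
endfacet
facet normal 0.273 0.441 -0.855
outer loop
vertex 4.293 -0.934 0.784
vertex 3.776 -1.034 0.567
vertex 3.878 -0.549 0.85
endloop
endfacet
facet normal 0.545 0.469 0.695
outer loop
vertex 4.293 -0.934 0.784
vertex 3.878 -0.549 0.85
vertex 3.224 -1.926 2.293
endloop
endfacet
facet normal 0.273 0.441 -0.855
outer loop
vertex 3.878 -0.549 0.85
vertex 3.776 -1.034 0.567
vertex 3.36 -0.649 0.633
endloop
endfacet
facet normal -0.374 0.750 0.546
outer loop
vertex 3.878 -0.549 0.85
vertex 3.36 -0.649 0.633
vertex 3.224 -1.926 2.293
endloop
endfacet
facet normal 0.273 0.442 -0.855
outer loop
vertex 3.36 -0.649 0.633
vertex 3.776 -1.034 0.567
vertex 3.259 -1.134 0.35
endloop
endfacet
facet normal -0.983 0.174 0.053
outer loop
vertex 3.36 -0.649 0.633
vertex 3.259 -1.134 0.35
vertex 3.224 -1.926 2.293
endloop
endfacet
facet normal 0.273 0.442 -0.854
outer loop
vertex 3.259 -1.134 0.35
vertex 3.776 -1.034 0.567
vertex 3.674 -1.518 0.284
endloop
endfacet
facet normal -0.675 -0.679 -0.289
outer loop
vertex 3.259 -1.134 0.35
vertex 3.674 -1.518 0.284
vertex 3.224 -1.926 2.293
endloop
endfacet
facet normal 0.273 0.442 -0.854
outer loop
vertex 3.674 -1.518 0.284
vertex 3.776 -1.034 0.567
vertex 4.192 -1.418 0.501
endloop
endfacet
facet normal 0.244 -0.960 -0.140
outer loop
vertex 3.674 -1.518 0.284
vertex 4.192 -1.418 0.501
vertex 3.224 -1.926 2.293
endloop
endfacet
facet normal 0.273 0.443 -0.854
outer loop
vertex 4.192 -1.418 0.501
vertex 3.776 -1.034 0.567
vertex 4.293 -0.934 0.784
endloop
endfacet
facet normal 0.854 -0.384 0.352
outer loop
vertex 4.192 -1.418 0.501
vertex 4.293 -0.934 0.784
vertex 3.224 -1.926 2.293
endloop
endfacet
facet normal 0.396 0.166 -0.903
outer loop
vertex -0.344 1.972 -3.156
vertex -0.711 1.472 -3.409
vertex -0.8 2.131 -3.327
endloop
endfacet
facet normal 0.052 0.797 0.602
outer loop
vertex -0.344 1.972 -3.156
vertex -0.8 2.131 -3.327
vertex -1.289 1.228 -2.091
endloop
endfacet
facet normal 0.396 0.166 -0.903
outer loop
vertex -0.8 2.131 -3.327
vertex -0.711 1.472 -3.409
vertex -1.204 1.903 -3.546
endloop
endfacet
facet normal -0.589 0.745 0.311
outer loop
vertex -0.8 2.131 -3.327
vertex -1.204 1.903 -3.546
vertex -1.289 1.228 -2.091
endloop
endfacet
facet normal 0.396 0.166 -0.903
outer loop
vertex -1.204 1.903 -3.546
vertex -0.711 1.472 -3.409
vertex -1.319 1.423 -3.685
endloop
endfacet
facet normal -0.974 0.220 0.045
outer loop
vertex -1.204 1.903 -3.546
vertex -1.319 1.423 -3.685
vertex -1.289 1.228 -2.091
endloop
endfacet
facet normal 0.396 0.167 -0.903
outer loop
vertex -1.319 1.423 -3.685
vertex -0.711 1.472 -3.409
vertex -1.077 0.972 -3.662
endloop
endfacet
facet normal -0.880 -0.474 -0.041
outer loop
vertex -1.319 1.423 -3.685
vertex -1.077 0.972 -3.662
vertex -1.289 1.228 -2.091
endloop
endfacet
facet normal 0.397 0.166 -0.903
outer loop
vertex -1.077 0.972 -3.662
vertex -0.711 1.472 -3.409
vertex -0.621 0.813 -3.491
endloop
endfacet
facet normal -0.361 -0.927 0.102
outer loop
vertex -1.077 0.972 -3.662
vertex -0.621 0.813 -3.491
vertex -1.289 1.228 -2.091
endloop
endfacet
facet normal 0.396 0.166 -0.903
outer loop
vertex -0.621 0.813 -3.491
vertex -0.711 1.472 -3.409
vertex -0.217 1.04 -3.272
endloop
endfacet
facet normal 0.279 -0.876 0.393
outer loop
vertex -0.621 0.813 -3.491
vertex -0.217 1.04 -3.272
vertex -1.289 1.228 -2.091
endloop
endfacet
facet normal 0.396 0.167 -0.903
outer loop
vertex -0.217 1.04 -3.272
vertex -0.711 1.472 -3.409
vertex -0.102 1.52 -3.133
endloop
endfacet
facet normal 0.665 -0.350 0.659
outer loop
vertex -0.217 1.04 -3.272
vertex -0.102 1.52 -3.133
vertex -1.289 1.228 -2.091
endloop
endfacet
facet normal 0.396 0.166 -0.903
outer loop
vertex -0.102 1.52 -3.133
vertex -0.711 1.472 -3.409
vertex -0.344 1.972 -3.156
endloop
endfacet
facet normal 0.570 0.343 0.746
outer loop
vertex -0.102 1.52 -3.133
vertex -0.344 1.972 -3.156
vertex -1.289 1.228 -2.091
endloop
endfacet

endsolid


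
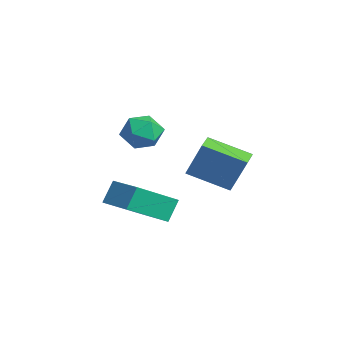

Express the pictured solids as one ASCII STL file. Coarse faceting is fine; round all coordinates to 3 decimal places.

solid 
facet normal -0.807 0.574 0.136
outer loop
vertex -0.433 2.64 -0.68
vertex 0.498 4.123 -1.417
vertex -1.028 2.193 -2.331
endloop
endfacet
facet normal -0.490 -0.781 0.388
outer loop
vertex -0.358 1.717 -2.443
vertex -0.433 2.64 -0.68
vertex -1.028 2.193 -2.331
endloop
endfacet
facet normal -0.807 0.574 0.136
outer loop
vertex -1.028 2.193 -2.331
vertex 0.498 4.123 -1.417
vertex -0.097 3.677 -3.067
endloop
endfacet
facet normal -0.328 -0.247 -0.912
outer loop
vertex -0.097 3.677 -3.067
vertex -0.358 1.717 -2.443
vertex -1.028 2.193 -2.331
endloop
endfacet
facet normal 0.328 0.247 0.912
outer loop
vertex -0.433 2.64 -0.68
vertex 1.168 3.647 -1.529
vertex 0.498 4.123 -1.417
endloop
endfacet
facet normal -0.490 -0.781 0.388
outer loop
vertex 0.237 2.163 -0.793
vertex -0.433 2.64 -0.68
vertex -0.358 1.717 -2.443
endloop
endfacet
facet normal 0.329 0.246 0.912
outer loop
vertex 0.237 2.163 -0.793
vertex 1.168 3.647 -1.529
vertex -0.433 2.64 -0.68
endloop
endfacet
facet normal 0.490 0.781 -0.388
outer loop
vertex 0.498 4.123 -1.417
vertex 1.168 3.647 -1.529
vertex -0.097 3.677 -3.067
endloop
endfacet
facet normal -0.329 -0.246 -0.912
outer loop
vertex 0.573 3.2 -3.18
vertex -0.358 1.717 -2.443
vertex -0.097 3.677 -3.067
endloop
endfacet
facet normal 0.490 0.780 -0.388
outer loop
vertex -0.097 3.677 -3.067
vertex 1.168 3.647 -1.529
vertex 0.573 3.2 -3.18
endloop
endfacet
facet normal 0.807 -0.574 -0.136
outer loop
vertex 0.573 3.2 -3.18
vertex 0.237 2.163 -0.793
vertex -0.358 1.717 -2.443
endloop
endfacet
facet normal 0.808 -0.574 -0.136
outer loop
vertex 1.168 3.647 -1.529
vertex 0.237 2.163 -0.793
vertex 0.573 3.2 -3.18
endloop
endfacet
facet normal -0.945 -0.293 -0.145
outer loop
vertex 1.514 -2.143 -2.602
vertex 1.218 -1.639 -1.694
vertex 1.147 -0.432 -3.67
endloop
endfacet
facet normal 0.274 -0.466 -0.841
outer loop
vertex 2.602 0.019 -3.446
vertex 1.514 -2.143 -2.602
vertex 1.147 -0.432 -3.67
endloop
endfacet
facet normal -0.945 -0.294 -0.145
outer loop
vertex 1.147 -0.432 -3.67
vertex 1.218 -1.639 -1.694
vertex 0.851 0.071 -2.762
endloop
endfacet
facet normal -0.179 0.835 -0.521
outer loop
vertex 0.851 0.071 -2.762
vertex 2.602 0.019 -3.446
vertex 1.147 -0.432 -3.67
endloop
endfacet
facet normal 0.178 -0.834 0.521
outer loop
vertex 1.514 -2.143 -2.602
vertex 2.673 -1.188 -1.47
vertex 1.218 -1.639 -1.694
endloop
endfacet
facet normal 0.274 -0.466 -0.841
outer loop
vertex 2.969 -1.691 -2.378
vertex 1.514 -2.143 -2.602
vertex 2.602 0.019 -3.446
endloop
endfacet
facet normal 0.179 -0.835 0.521
outer loop
vertex 2.969 -1.691 -2.378
vertex 2.673 -1.188 -1.47
vertex 1.514 -2.143 -2.602
endloop
endfacet
facet normal -0.274 0.466 0.841
outer loop
vertex 1.218 -1.639 -1.694
vertex 2.673 -1.188 -1.47
vertex 0.851 0.071 -2.762
endloop
endfacet
facet normal -0.179 0.834 -0.521
outer loop
vertex 2.306 0.523 -2.538
vertex 2.602 0.019 -3.446
vertex 0.851 0.071 -2.762
endloop
endfacet
facet normal -0.274 0.466 0.841
outer loop
vertex 0.851 0.071 -2.762
vertex 2.673 -1.188 -1.47
vertex 2.306 0.523 -2.538
endloop
endfacet
facet normal 0.945 0.293 0.145
outer loop
vertex 2.306 0.523 -2.538
vertex 2.969 -1.691 -2.378
vertex 2.602 0.019 -3.446
endloop
endfacet
facet normal 0.945 0.293 0.145
outer loop
vertex 2.673 -1.188 -1.47
vertex 2.969 -1.691 -2.378
vertex 2.306 0.523 -2.538
endloop
endfacet
facet normal -0.881 0.372 0.293
outer loop
vertex -1.443 0.718 -0.438
vertex -1.653 -0.084 -0.051
vertex -1.22 0.559 0.435
endloop
endfacet
facet normal -0.386 0.885 0.260
outer loop
vertex -1.443 0.718 -0.438
vertex -1.22 0.559 0.435
vertex -0.627 0.98 -0.119
endloop
endfacet
facet normal -0.131 0.904 -0.407
outer loop
vertex -1.443 0.718 -0.438
vertex -0.627 0.98 -0.119
vertex -0.693 0.597 -0.948
endloop
endfacet
facet normal -0.470 0.401 -0.786
outer loop
vertex -1.443 0.718 -0.438
vertex -0.693 0.597 -0.948
vertex -1.327 -0.061 -0.905
endloop
endfacet
facet normal -0.932 0.073 -0.354
outer loop
vertex -1.443 0.718 -0.438
vertex -1.327 -0.061 -0.905
vertex -1.653 -0.084 -0.051
endloop
endfacet
facet normal 0.149 0.704 0.695
outer loop
vertex -0.627 0.98 -0.119
vertex -1.22 0.559 0.435
vertex -0.333 0.341 0.465
endloop
endfacet
facet normal -0.652 -0.126 0.748
outer loop
vertex -1.22 0.559 0.435
vertex -1.653 -0.084 -0.051
vertex -0.967 -0.317 0.508
endloop
endfacet
facet normal -0.735 -0.610 -0.297
outer loop
vertex -1.653 -0.084 -0.051
vertex -1.327 -0.061 -0.905
vertex -1.033 -0.7 -0.321
endloop
endfacet
facet normal 0.014 -0.079 -0.997
outer loop
vertex -1.327 -0.061 -0.905
vertex -0.693 0.597 -0.948
vertex -0.44 -0.279 -0.875
endloop
endfacet
facet normal 0.562 0.733 -0.383
outer loop
vertex -0.693 0.597 -0.948
vertex -0.627 0.98 -0.119
vertex -0.007 0.364 -0.389
endloop
endfacet
facet normal 0.470 -0.401 0.786
outer loop
vertex -0.217 -0.438 -0.002
vertex -0.333 0.341 0.465
vertex -0.967 -0.317 0.508
endloop
endfacet
facet normal 0.131 -0.904 0.407
outer loop
vertex -0.217 -0.438 -0.002
vertex -0.967 -0.317 0.508
vertex -1.033 -0.7 -0.321
endloop
endfacet
facet normal 0.386 -0.885 -0.260
outer loop
vertex -0.217 -0.438 -0.002
vertex -1.033 -0.7 -0.321
vertex -0.44 -0.279 -0.875
endloop
endfacet
facet normal 0.881 -0.372 -0.293
outer loop
vertex -0.217 -0.438 -0.002
vertex -0.44 -0.279 -0.875
vertex -0.007 0.364 -0.389
endloop
endfacet
facet normal 0.932 -0.073 0.354
outer loop
vertex -0.217 -0.438 -0.002
vertex -0.007 0.364 -0.389
vertex -0.333 0.341 0.465
endloop
endfacet
facet normal -0.014 0.079 0.997
outer loop
vertex -0.967 -0.317 0.508
vertex -0.333 0.341 0.465
vertex -1.22 0.559 0.435
endloop
endfacet
facet normal -0.562 -0.733 0.383
outer loop
vertex -1.033 -0.7 -0.321
vertex -0.967 -0.317 0.508
vertex -1.653 -0.084 -0.051
endloop
endfacet
facet normal -0.149 -0.704 -0.695
outer loop
vertex -0.44 -0.279 -0.875
vertex -1.033 -0.7 -0.321
vertex -1.327 -0.061 -0.905
endloop
endfacet
facet normal 0.652 0.126 -0.748
outer loop
vertex -0.007 0.364 -0.389
vertex -0.44 -0.279 -0.875
vertex -0.693 0.597 -0.948
endloop
endfacet
facet normal 0.735 0.610 0.297
outer loop
vertex -0.333 0.341 0.465
vertex -0.007 0.364 -0.389
vertex -0.627 0.98 -0.119
endloop
endfacet

endsolid


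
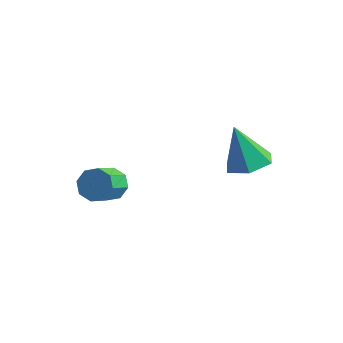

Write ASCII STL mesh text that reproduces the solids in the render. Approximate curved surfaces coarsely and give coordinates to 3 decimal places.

solid 
facet normal 0.323 0.075 -0.943
outer loop
vertex 1.763 3.883 2.12
vertex 0.863 3.77 1.803
vertex 1.2 4.65 1.988
endloop
endfacet
facet normal 0.549 0.516 0.657
outer loop
vertex 1.763 3.883 2.12
vertex 1.2 4.65 1.988
vertex 0.257 3.63 3.577
endloop
endfacet
facet normal 0.323 0.075 -0.943
outer loop
vertex 1.2 4.65 1.988
vertex 0.863 3.77 1.803
vertex 0.301 4.537 1.671
endloop
endfacet
facet normal -0.255 0.875 0.411
outer loop
vertex 1.2 4.65 1.988
vertex 0.301 4.537 1.671
vertex 0.257 3.63 3.577
endloop
endfacet
facet normal 0.322 0.074 -0.944
outer loop
vertex 0.301 4.537 1.671
vertex 0.863 3.77 1.803
vertex -0.036 3.657 1.487
endloop
endfacet
facet normal -0.934 0.330 0.135
outer loop
vertex 0.301 4.537 1.671
vertex -0.036 3.657 1.487
vertex 0.257 3.63 3.577
endloop
endfacet
facet normal 0.322 0.075 -0.944
outer loop
vertex -0.036 3.657 1.487
vertex 0.863 3.77 1.803
vertex 0.527 2.891 1.618
endloop
endfacet
facet normal -0.810 -0.577 0.106
outer loop
vertex -0.036 3.657 1.487
vertex 0.527 2.891 1.618
vertex 0.257 3.63 3.577
endloop
endfacet
facet normal 0.323 0.075 -0.943
outer loop
vertex 0.527 2.891 1.618
vertex 0.863 3.77 1.803
vertex 1.426 3.004 1.935
endloop
endfacet
facet normal -0.007 -0.936 0.352
outer loop
vertex 0.527 2.891 1.618
vertex 1.426 3.004 1.935
vertex 0.257 3.63 3.577
endloop
endfacet
facet normal 0.323 0.075 -0.943
outer loop
vertex 1.426 3.004 1.935
vertex 0.863 3.77 1.803
vertex 1.763 3.883 2.12
endloop
endfacet
facet normal 0.673 -0.390 0.628
outer loop
vertex 1.426 3.004 1.935
vertex 1.763 3.883 2.12
vertex 0.257 3.63 3.577
endloop
endfacet
facet normal -0.133 0.847 -0.514
outer loop
vertex -2.84 1.381 0.179
vertex -3.574 1.234 0.126
vertex -3.14 1.6 0.617
endloop
endfacet
facet normal 0.842 0.370 0.392
outer loop
vertex -2.84 1.381 0.179
vertex -3.14 1.6 0.617
vertex -2.673 0.313 0.827
endloop
endfacet
facet normal 0.842 0.370 0.392
outer loop
vertex -2.673 0.313 0.827
vertex -3.14 1.6 0.617
vertex -2.973 0.532 1.265
endloop
endfacet
facet normal 0.133 -0.847 0.514
outer loop
vertex -2.673 0.313 0.827
vertex -2.973 0.532 1.265
vertex -3.406 0.166 0.774
endloop
endfacet
facet normal -0.133 0.847 -0.514
outer loop
vertex -3.14 1.6 0.617
vertex -3.574 1.234 0.126
vertex -3.694 1.604 0.767
endloop
endfacet
facet normal 0.225 0.531 0.817
outer loop
vertex -3.14 1.6 0.617
vertex -3.694 1.604 0.767
vertex -2.973 0.532 1.265
endloop
endfacet
facet normal 0.225 0.531 0.817
outer loop
vertex -2.973 0.532 1.265
vertex -3.694 1.604 0.767
vertex -3.527 0.536 1.415
endloop
endfacet
facet normal 0.133 -0.847 0.514
outer loop
vertex -2.973 0.532 1.265
vertex -3.527 0.536 1.415
vertex -3.406 0.166 0.774
endloop
endfacet
facet normal -0.134 0.847 -0.514
outer loop
vertex -3.694 1.604 0.767
vertex -3.574 1.234 0.126
vertex -4.178 1.391 0.542
endloop
endfacet
facet normal -0.522 0.381 0.763
outer loop
vertex -3.694 1.604 0.767
vertex -4.178 1.391 0.542
vertex -3.527 0.536 1.415
endloop
endfacet
facet normal -0.523 0.381 0.763
outer loop
vertex -3.527 0.536 1.415
vertex -4.178 1.391 0.542
vertex -4.01 0.324 1.19
endloop
endfacet
facet normal 0.132 -0.847 0.514
outer loop
vertex -3.527 0.536 1.415
vertex -4.01 0.324 1.19
vertex -3.406 0.166 0.774
endloop
endfacet
facet normal -0.133 0.848 -0.513
outer loop
vertex -4.178 1.391 0.542
vertex -3.574 1.234 0.126
vertex -4.307 1.087 0.073
endloop
endfacet
facet normal -0.965 0.007 0.261
outer loop
vertex -4.178 1.391 0.542
vertex -4.307 1.087 0.073
vertex -4.01 0.324 1.19
endloop
endfacet
facet normal -0.965 0.008 0.262
outer loop
vertex -4.01 0.324 1.19
vertex -4.307 1.087 0.073
vertex -4.14 0.019 0.721
endloop
endfacet
facet normal 0.133 -0.847 0.514
outer loop
vertex -4.01 0.324 1.19
vertex -4.14 0.019 0.721
vertex -3.406 0.166 0.774
endloop
endfacet
facet normal -0.133 0.847 -0.514
outer loop
vertex -4.307 1.087 0.073
vertex -3.574 1.234 0.126
vertex -4.007 0.868 -0.365
endloop
endfacet
facet normal -0.842 -0.370 -0.392
outer loop
vertex -4.307 1.087 0.073
vertex -4.007 0.868 -0.365
vertex -4.14 0.019 0.721
endloop
endfacet
facet normal -0.842 -0.370 -0.392
outer loop
vertex -4.14 0.019 0.721
vertex -4.007 0.868 -0.365
vertex -3.84 -0.2 0.283
endloop
endfacet
facet normal 0.133 -0.847 0.514
outer loop
vertex -4.14 0.019 0.721
vertex -3.84 -0.2 0.283
vertex -3.406 0.166 0.774
endloop
endfacet
facet normal -0.133 0.847 -0.514
outer loop
vertex -4.007 0.868 -0.365
vertex -3.574 1.234 0.126
vertex -3.453 0.864 -0.515
endloop
endfacet
facet normal -0.225 -0.531 -0.817
outer loop
vertex -4.007 0.868 -0.365
vertex -3.453 0.864 -0.515
vertex -3.84 -0.2 0.283
endloop
endfacet
facet normal -0.225 -0.531 -0.817
outer loop
vertex -3.84 -0.2 0.283
vertex -3.453 0.864 -0.515
vertex -3.286 -0.204 0.133
endloop
endfacet
facet normal 0.133 -0.847 0.514
outer loop
vertex -3.84 -0.2 0.283
vertex -3.286 -0.204 0.133
vertex -3.406 0.166 0.774
endloop
endfacet
facet normal -0.132 0.847 -0.514
outer loop
vertex -3.453 0.864 -0.515
vertex -3.574 1.234 0.126
vertex -2.97 1.076 -0.29
endloop
endfacet
facet normal 0.523 -0.381 -0.763
outer loop
vertex -3.453 0.864 -0.515
vertex -2.97 1.076 -0.29
vertex -3.286 -0.204 0.133
endloop
endfacet
facet normal 0.522 -0.381 -0.763
outer loop
vertex -3.286 -0.204 0.133
vertex -2.97 1.076 -0.29
vertex -2.802 0.009 0.358
endloop
endfacet
facet normal 0.134 -0.847 0.514
outer loop
vertex -3.286 -0.204 0.133
vertex -2.802 0.009 0.358
vertex -3.406 0.166 0.774
endloop
endfacet
facet normal -0.133 0.847 -0.514
outer loop
vertex -2.97 1.076 -0.29
vertex -3.574 1.234 0.126
vertex -2.84 1.381 0.179
endloop
endfacet
facet normal 0.965 -0.008 -0.263
outer loop
vertex -2.97 1.076 -0.29
vertex -2.84 1.381 0.179
vertex -2.802 0.009 0.358
endloop
endfacet
facet normal 0.965 -0.007 -0.261
outer loop
vertex -2.802 0.009 0.358
vertex -2.84 1.381 0.179
vertex -2.673 0.313 0.827
endloop
endfacet
facet normal 0.133 -0.848 0.513
outer loop
vertex -2.802 0.009 0.358
vertex -2.673 0.313 0.827
vertex -3.406 0.166 0.774
endloop
endfacet

endsolid


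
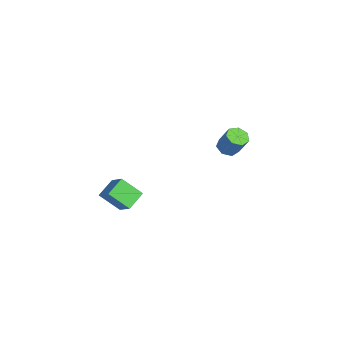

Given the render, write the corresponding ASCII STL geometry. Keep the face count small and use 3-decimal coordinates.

solid 
facet normal -0.594 0.672 0.443
outer loop
vertex 2.499 -4.062 0.06
vertex 3.61 -3.672 0.957
vertex 2.975 -2.927 -1.023
endloop
endfacet
facet normal -0.751 -0.263 -0.606
outer loop
vertex 3.77 -3.828 -1.617
vertex 2.499 -4.062 0.06
vertex 2.975 -2.927 -1.023
endloop
endfacet
facet normal -0.593 0.672 0.443
outer loop
vertex 2.975 -2.927 -1.023
vertex 3.61 -3.672 0.957
vertex 4.087 -2.537 -0.127
endloop
endfacet
facet normal 0.290 0.692 -0.661
outer loop
vertex 4.087 -2.537 -0.127
vertex 3.77 -3.828 -1.617
vertex 2.975 -2.927 -1.023
endloop
endfacet
facet normal -0.291 -0.692 0.661
outer loop
vertex 2.499 -4.062 0.06
vertex 4.405 -4.573 0.363
vertex 3.61 -3.672 0.957
endloop
endfacet
facet normal -0.751 -0.263 -0.606
outer loop
vertex 3.293 -4.963 -0.533
vertex 2.499 -4.062 0.06
vertex 3.77 -3.828 -1.617
endloop
endfacet
facet normal -0.291 -0.691 0.661
outer loop
vertex 3.293 -4.963 -0.533
vertex 4.405 -4.573 0.363
vertex 2.499 -4.062 0.06
endloop
endfacet
facet normal 0.751 0.263 0.606
outer loop
vertex 3.61 -3.672 0.957
vertex 4.405 -4.573 0.363
vertex 4.087 -2.537 -0.127
endloop
endfacet
facet normal 0.291 0.692 -0.661
outer loop
vertex 4.881 -3.438 -0.72
vertex 3.77 -3.828 -1.617
vertex 4.087 -2.537 -0.127
endloop
endfacet
facet normal 0.751 0.263 0.606
outer loop
vertex 4.087 -2.537 -0.127
vertex 4.405 -4.573 0.363
vertex 4.881 -3.438 -0.72
endloop
endfacet
facet normal 0.593 -0.672 -0.443
outer loop
vertex 4.881 -3.438 -0.72
vertex 3.293 -4.963 -0.533
vertex 3.77 -3.828 -1.617
endloop
endfacet
facet normal 0.593 -0.672 -0.444
outer loop
vertex 4.405 -4.573 0.363
vertex 3.293 -4.963 -0.533
vertex 4.881 -3.438 -0.72
endloop
endfacet
facet normal -0.429 -0.274 -0.861
outer loop
vertex -1.288 3.901 -1.616
vertex -1.951 3.776 -1.246
vertex -1.701 4.425 -1.577
endloop
endfacet
facet normal 0.659 0.557 -0.505
outer loop
vertex -1.288 3.901 -1.616
vertex -1.701 4.425 -1.577
vertex -0.585 4.35 -0.204
endloop
endfacet
facet normal 0.658 0.559 -0.504
outer loop
vertex -0.585 4.35 -0.204
vertex -1.701 4.425 -1.577
vertex -0.999 4.873 -0.164
endloop
endfacet
facet normal 0.428 0.273 0.861
outer loop
vertex -0.585 4.35 -0.204
vertex -0.999 4.873 -0.164
vertex -1.249 4.224 0.166
endloop
endfacet
facet normal -0.429 -0.274 -0.861
outer loop
vertex -1.701 4.425 -1.577
vertex -1.951 3.776 -1.246
vertex -2.303 4.46 -1.288
endloop
endfacet
facet normal -0.073 0.961 -0.268
outer loop
vertex -1.701 4.425 -1.577
vertex -2.303 4.46 -1.288
vertex -0.999 4.873 -0.164
endloop
endfacet
facet normal -0.073 0.961 -0.269
outer loop
vertex -0.999 4.873 -0.164
vertex -2.303 4.46 -1.288
vertex -1.6 4.908 0.124
endloop
endfacet
facet normal 0.429 0.273 0.861
outer loop
vertex -0.999 4.873 -0.164
vertex -1.6 4.908 0.124
vertex -1.249 4.224 0.166
endloop
endfacet
facet normal -0.428 -0.273 -0.861
outer loop
vertex -2.303 4.46 -1.288
vertex -1.951 3.776 -1.246
vertex -2.64 3.98 -0.968
endloop
endfacet
facet normal -0.750 0.640 0.170
outer loop
vertex -2.303 4.46 -1.288
vertex -2.64 3.98 -0.968
vertex -1.6 4.908 0.124
endloop
endfacet
facet normal -0.750 0.640 0.170
outer loop
vertex -1.6 4.908 0.124
vertex -2.64 3.98 -0.968
vertex -1.937 4.428 0.444
endloop
endfacet
facet normal 0.429 0.273 0.861
outer loop
vertex -1.6 4.908 0.124
vertex -1.937 4.428 0.444
vertex -1.249 4.224 0.166
endloop
endfacet
facet normal -0.428 -0.272 -0.862
outer loop
vertex -2.64 3.98 -0.968
vertex -1.951 3.776 -1.246
vertex -2.458 3.346 -0.858
endloop
endfacet
facet normal -0.861 -0.164 0.481
outer loop
vertex -2.64 3.98 -0.968
vertex -2.458 3.346 -0.858
vertex -1.937 4.428 0.444
endloop
endfacet
facet normal -0.862 -0.162 0.480
outer loop
vertex -1.937 4.428 0.444
vertex -2.458 3.346 -0.858
vertex -1.756 3.794 0.555
endloop
endfacet
facet normal 0.429 0.273 0.861
outer loop
vertex -1.937 4.428 0.444
vertex -1.756 3.794 0.555
vertex -1.249 4.224 0.166
endloop
endfacet
facet normal -0.428 -0.272 -0.862
outer loop
vertex -2.458 3.346 -0.858
vertex -1.951 3.776 -1.246
vertex -1.895 3.036 -1.04
endloop
endfacet
facet normal -0.325 -0.843 0.429
outer loop
vertex -2.458 3.346 -0.858
vertex -1.895 3.036 -1.04
vertex -1.756 3.794 0.555
endloop
endfacet
facet normal -0.325 -0.843 0.429
outer loop
vertex -1.756 3.794 0.555
vertex -1.895 3.036 -1.04
vertex -1.192 3.484 0.373
endloop
endfacet
facet normal 0.428 0.274 0.861
outer loop
vertex -1.756 3.794 0.555
vertex -1.192 3.484 0.373
vertex -1.249 4.224 0.166
endloop
endfacet
facet normal -0.428 -0.272 -0.862
outer loop
vertex -1.895 3.036 -1.04
vertex -1.951 3.776 -1.246
vertex -1.374 3.283 -1.377
endloop
endfacet
facet normal 0.456 -0.888 0.055
outer loop
vertex -1.895 3.036 -1.04
vertex -1.374 3.283 -1.377
vertex -1.192 3.484 0.373
endloop
endfacet
facet normal 0.458 -0.887 0.054
outer loop
vertex -1.192 3.484 0.373
vertex -1.374 3.283 -1.377
vertex -0.671 3.732 0.035
endloop
endfacet
facet normal 0.428 0.274 0.861
outer loop
vertex -1.192 3.484 0.373
vertex -0.671 3.732 0.035
vertex -1.249 4.224 0.166
endloop
endfacet
facet normal -0.429 -0.273 -0.861
outer loop
vertex -1.374 3.283 -1.377
vertex -1.951 3.776 -1.246
vertex -1.288 3.901 -1.616
endloop
endfacet
facet normal 0.894 -0.264 -0.361
outer loop
vertex -1.374 3.283 -1.377
vertex -1.288 3.901 -1.616
vertex -0.671 3.732 0.035
endloop
endfacet
facet normal 0.894 -0.264 -0.361
outer loop
vertex -0.671 3.732 0.035
vertex -1.288 3.901 -1.616
vertex -0.585 4.35 -0.204
endloop
endfacet
facet normal 0.428 0.274 0.861
outer loop
vertex -0.671 3.732 0.035
vertex -0.585 4.35 -0.204
vertex -1.249 4.224 0.166
endloop
endfacet

endsolid


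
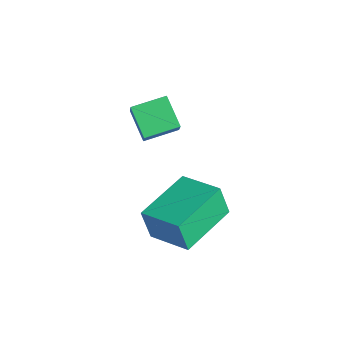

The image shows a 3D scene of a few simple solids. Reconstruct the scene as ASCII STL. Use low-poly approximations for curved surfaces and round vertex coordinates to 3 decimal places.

solid 
facet normal -0.794 -0.035 0.607
outer loop
vertex -1.585 -3.997 4.735
vertex -1.451 -2.819 4.978
vertex -2.357 -3.704 3.743
endloop
endfacet
facet normal -0.111 -0.973 -0.201
outer loop
vertex -1.389 -3.661 3.002
vertex -1.585 -3.997 4.735
vertex -2.357 -3.704 3.743
endloop
endfacet
facet normal -0.793 -0.036 0.608
outer loop
vertex -2.357 -3.704 3.743
vertex -1.451 -2.819 4.978
vertex -2.223 -2.526 3.987
endloop
endfacet
facet normal -0.598 0.227 -0.768
outer loop
vertex -2.223 -2.526 3.987
vertex -1.389 -3.661 3.002
vertex -2.357 -3.704 3.743
endloop
endfacet
facet normal 0.598 -0.227 0.769
outer loop
vertex -1.585 -3.997 4.735
vertex -0.483 -2.776 4.237
vertex -1.451 -2.819 4.978
endloop
endfacet
facet normal -0.111 -0.973 -0.201
outer loop
vertex -0.617 -3.954 3.993
vertex -1.585 -3.997 4.735
vertex -1.389 -3.661 3.002
endloop
endfacet
facet normal 0.599 -0.227 0.768
outer loop
vertex -0.617 -3.954 3.993
vertex -0.483 -2.776 4.237
vertex -1.585 -3.997 4.735
endloop
endfacet
facet normal 0.111 0.973 0.201
outer loop
vertex -1.451 -2.819 4.978
vertex -0.483 -2.776 4.237
vertex -2.223 -2.526 3.987
endloop
endfacet
facet normal -0.599 0.227 -0.768
outer loop
vertex -1.255 -2.483 3.245
vertex -1.389 -3.661 3.002
vertex -2.223 -2.526 3.987
endloop
endfacet
facet normal 0.111 0.973 0.201
outer loop
vertex -2.223 -2.526 3.987
vertex -0.483 -2.776 4.237
vertex -1.255 -2.483 3.245
endloop
endfacet
facet normal 0.793 0.035 -0.608
outer loop
vertex -1.255 -2.483 3.245
vertex -0.617 -3.954 3.993
vertex -1.389 -3.661 3.002
endloop
endfacet
facet normal 0.794 0.035 -0.607
outer loop
vertex -0.483 -2.776 4.237
vertex -0.617 -3.954 3.993
vertex -1.255 -2.483 3.245
endloop
endfacet
facet normal -0.872 -0.428 -0.236
outer loop
vertex 0.079 -4.396 0.864
vertex -0.907 -2.51 1.088
vertex 0.28 -4.15 -0.324
endloop
endfacet
facet normal 0.461 -0.881 -0.105
outer loop
vertex 1.667 -3.47 0.052
vertex 0.079 -4.396 0.864
vertex 0.28 -4.15 -0.324
endloop
endfacet
facet normal -0.872 -0.428 -0.236
outer loop
vertex 0.28 -4.15 -0.324
vertex -0.907 -2.51 1.088
vertex -0.706 -2.264 -0.1
endloop
endfacet
facet normal 0.164 0.200 -0.966
outer loop
vertex -0.706 -2.264 -0.1
vertex 1.667 -3.47 0.052
vertex 0.28 -4.15 -0.324
endloop
endfacet
facet normal -0.164 -0.200 0.966
outer loop
vertex 0.079 -4.396 0.864
vertex 0.48 -1.83 1.464
vertex -0.907 -2.51 1.088
endloop
endfacet
facet normal 0.461 -0.881 -0.105
outer loop
vertex 1.466 -3.716 1.24
vertex 0.079 -4.396 0.864
vertex 1.667 -3.47 0.052
endloop
endfacet
facet normal -0.164 -0.200 0.966
outer loop
vertex 1.466 -3.716 1.24
vertex 0.48 -1.83 1.464
vertex 0.079 -4.396 0.864
endloop
endfacet
facet normal -0.461 0.881 0.105
outer loop
vertex -0.907 -2.51 1.088
vertex 0.48 -1.83 1.464
vertex -0.706 -2.264 -0.1
endloop
endfacet
facet normal 0.164 0.200 -0.966
outer loop
vertex 0.681 -1.584 0.276
vertex 1.667 -3.47 0.052
vertex -0.706 -2.264 -0.1
endloop
endfacet
facet normal -0.461 0.881 0.105
outer loop
vertex -0.706 -2.264 -0.1
vertex 0.48 -1.83 1.464
vertex 0.681 -1.584 0.276
endloop
endfacet
facet normal 0.872 0.428 0.236
outer loop
vertex 0.681 -1.584 0.276
vertex 1.466 -3.716 1.24
vertex 1.667 -3.47 0.052
endloop
endfacet
facet normal 0.872 0.428 0.236
outer loop
vertex 0.48 -1.83 1.464
vertex 1.466 -3.716 1.24
vertex 0.681 -1.584 0.276
endloop
endfacet

endsolid


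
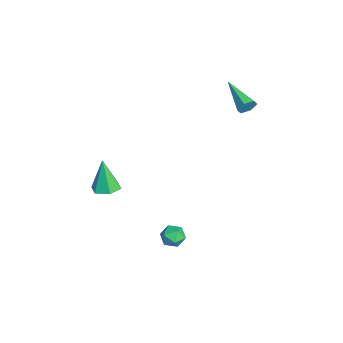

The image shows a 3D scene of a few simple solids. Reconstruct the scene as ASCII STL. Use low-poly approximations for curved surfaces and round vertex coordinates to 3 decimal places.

solid 
facet normal 0.065 0.799 0.598
outer loop
vertex 0.602 0.519 -3.852
vertex 0.023 0.384 -3.609
vertex 0.55 0.138 -3.338
endloop
endfacet
facet normal 0.712 0.527 0.463
outer loop
vertex 0.602 0.519 -3.852
vertex 0.55 0.138 -3.338
vertex 0.963 -0.009 -3.806
endloop
endfacet
facet normal 0.810 0.533 -0.244
outer loop
vertex 0.602 0.519 -3.852
vertex 0.963 -0.009 -3.806
vertex 0.692 0.147 -4.366
endloop
endfacet
facet normal 0.223 0.808 -0.546
outer loop
vertex 0.602 0.519 -3.852
vertex 0.692 0.147 -4.366
vertex 0.111 0.39 -4.244
endloop
endfacet
facet normal -0.236 0.971 -0.024
outer loop
vertex 0.602 0.519 -3.852
vertex 0.111 0.39 -4.244
vertex 0.023 0.384 -3.609
endloop
endfacet
facet normal 0.717 -0.152 0.680
outer loop
vertex 0.963 -0.009 -3.806
vertex 0.55 0.138 -3.338
vertex 0.609 -0.47 -3.536
endloop
endfacet
facet normal -0.330 0.285 0.900
outer loop
vertex 0.55 0.138 -3.338
vertex 0.023 0.384 -3.609
vertex 0.028 -0.227 -3.414
endloop
endfacet
facet normal -0.818 0.565 -0.108
outer loop
vertex 0.023 0.384 -3.609
vertex 0.111 0.39 -4.244
vertex -0.243 -0.071 -3.974
endloop
endfacet
facet normal -0.073 0.302 -0.950
outer loop
vertex 0.111 0.39 -4.244
vertex 0.692 0.147 -4.366
vertex 0.17 -0.218 -4.442
endloop
endfacet
facet normal 0.875 -0.141 -0.463
outer loop
vertex 0.692 0.147 -4.366
vertex 0.963 -0.009 -3.806
vertex 0.697 -0.464 -4.171
endloop
endfacet
facet normal -0.223 -0.808 0.546
outer loop
vertex 0.118 -0.599 -3.928
vertex 0.609 -0.47 -3.536
vertex 0.028 -0.227 -3.414
endloop
endfacet
facet normal -0.810 -0.533 0.244
outer loop
vertex 0.118 -0.599 -3.928
vertex 0.028 -0.227 -3.414
vertex -0.243 -0.071 -3.974
endloop
endfacet
facet normal -0.712 -0.527 -0.463
outer loop
vertex 0.118 -0.599 -3.928
vertex -0.243 -0.071 -3.974
vertex 0.17 -0.218 -4.442
endloop
endfacet
facet normal -0.065 -0.799 -0.598
outer loop
vertex 0.118 -0.599 -3.928
vertex 0.17 -0.218 -4.442
vertex 0.697 -0.464 -4.171
endloop
endfacet
facet normal 0.236 -0.971 0.024
outer loop
vertex 0.118 -0.599 -3.928
vertex 0.697 -0.464 -4.171
vertex 0.609 -0.47 -3.536
endloop
endfacet
facet normal 0.073 -0.302 0.950
outer loop
vertex 0.028 -0.227 -3.414
vertex 0.609 -0.47 -3.536
vertex 0.55 0.138 -3.338
endloop
endfacet
facet normal -0.875 0.141 0.463
outer loop
vertex -0.243 -0.071 -3.974
vertex 0.028 -0.227 -3.414
vertex 0.023 0.384 -3.609
endloop
endfacet
facet normal -0.717 0.152 -0.680
outer loop
vertex 0.17 -0.218 -4.442
vertex -0.243 -0.071 -3.974
vertex 0.111 0.39 -4.244
endloop
endfacet
facet normal 0.330 -0.285 -0.900
outer loop
vertex 0.697 -0.464 -4.171
vertex 0.17 -0.218 -4.442
vertex 0.692 0.147 -4.366
endloop
endfacet
facet normal 0.818 -0.565 0.108
outer loop
vertex 0.609 -0.47 -3.536
vertex 0.697 -0.464 -4.171
vertex 0.963 -0.009 -3.806
endloop
endfacet
facet normal 0.864 0.392 -0.317
outer loop
vertex -2.445 3.392 2.805
vertex -2.684 3.576 2.382
vertex -2.658 3.867 2.812
endloop
endfacet
facet normal 0.078 0.020 0.997
outer loop
vertex -2.445 3.392 2.805
vertex -2.658 3.867 2.812
vertex -4.256 2.864 2.958
endloop
endfacet
facet normal 0.864 0.390 -0.317
outer loop
vertex -2.658 3.867 2.812
vertex -2.684 3.576 2.382
vertex -2.896 4.051 2.389
endloop
endfacet
facet normal -0.408 0.730 0.547
outer loop
vertex -2.658 3.867 2.812
vertex -2.896 4.051 2.389
vertex -4.256 2.864 2.958
endloop
endfacet
facet normal 0.864 0.390 -0.317
outer loop
vertex -2.896 4.051 2.389
vertex -2.684 3.576 2.382
vertex -2.923 3.761 1.958
endloop
endfacet
facet normal -0.694 0.617 -0.372
outer loop
vertex -2.896 4.051 2.389
vertex -2.923 3.761 1.958
vertex -4.256 2.864 2.958
endloop
endfacet
facet normal 0.864 0.392 -0.316
outer loop
vertex -2.923 3.761 1.958
vertex -2.684 3.576 2.382
vertex -2.71 3.286 1.951
endloop
endfacet
facet normal -0.493 -0.209 -0.845
outer loop
vertex -2.923 3.761 1.958
vertex -2.71 3.286 1.951
vertex -4.256 2.864 2.958
endloop
endfacet
facet normal 0.864 0.393 -0.316
outer loop
vertex -2.71 3.286 1.951
vertex -2.684 3.576 2.382
vertex -2.471 3.102 2.375
endloop
endfacet
facet normal -0.007 -0.919 -0.395
outer loop
vertex -2.71 3.286 1.951
vertex -2.471 3.102 2.375
vertex -4.256 2.864 2.958
endloop
endfacet
facet normal 0.863 0.393 -0.317
outer loop
vertex -2.471 3.102 2.375
vertex -2.684 3.576 2.382
vertex -2.445 3.392 2.805
endloop
endfacet
facet normal 0.279 -0.804 0.525
outer loop
vertex -2.471 3.102 2.375
vertex -2.445 3.392 2.805
vertex -4.256 2.864 2.958
endloop
endfacet
facet normal 0.221 0.076 -0.972
outer loop
vertex -2.726 -2.686 -3.486
vertex -3.425 -2.813 -3.655
vertex -3.193 -2.129 -3.549
endloop
endfacet
facet normal 0.617 0.578 0.534
outer loop
vertex -2.726 -2.686 -3.486
vertex -3.193 -2.129 -3.549
vertex -3.815 -2.947 -1.945
endloop
endfacet
facet normal 0.221 0.076 -0.972
outer loop
vertex -3.193 -2.129 -3.549
vertex -3.425 -2.813 -3.655
vertex -3.892 -2.255 -3.718
endloop
endfacet
facet normal -0.249 0.898 0.361
outer loop
vertex -3.193 -2.129 -3.549
vertex -3.892 -2.255 -3.718
vertex -3.815 -2.947 -1.945
endloop
endfacet
facet normal 0.223 0.077 -0.972
outer loop
vertex -3.892 -2.255 -3.718
vertex -3.425 -2.813 -3.655
vertex -4.124 -2.939 -3.825
endloop
endfacet
facet normal -0.943 0.295 0.156
outer loop
vertex -3.892 -2.255 -3.718
vertex -4.124 -2.939 -3.825
vertex -3.815 -2.947 -1.945
endloop
endfacet
facet normal 0.223 0.077 -0.972
outer loop
vertex -4.124 -2.939 -3.825
vertex -3.425 -2.813 -3.655
vertex -3.657 -3.496 -3.762
endloop
endfacet
facet normal -0.767 -0.629 0.123
outer loop
vertex -4.124 -2.939 -3.825
vertex -3.657 -3.496 -3.762
vertex -3.815 -2.947 -1.945
endloop
endfacet
facet normal 0.221 0.077 -0.972
outer loop
vertex -3.657 -3.496 -3.762
vertex -3.425 -2.813 -3.655
vertex -2.958 -3.37 -3.593
endloop
endfacet
facet normal 0.100 -0.950 0.296
outer loop
vertex -3.657 -3.496 -3.762
vertex -2.958 -3.37 -3.593
vertex -3.815 -2.947 -1.945
endloop
endfacet
facet normal 0.221 0.077 -0.972
outer loop
vertex -2.958 -3.37 -3.593
vertex -3.425 -2.813 -3.655
vertex -2.726 -2.686 -3.486
endloop
endfacet
facet normal 0.793 -0.347 0.501
outer loop
vertex -2.958 -3.37 -3.593
vertex -2.726 -2.686 -3.486
vertex -3.815 -2.947 -1.945
endloop
endfacet

endsolid


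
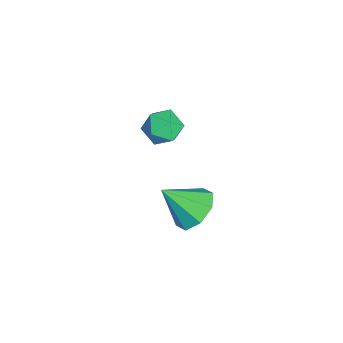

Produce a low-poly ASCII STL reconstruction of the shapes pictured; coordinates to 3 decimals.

solid 
facet normal -0.272 0.861 -0.430
outer loop
vertex -1.704 0.287 -0.67
vertex -2.504 0.255 -0.227
vertex -1.787 0.673 0.156
endloop
endfacet
facet normal 0.435 0.832 -0.345
outer loop
vertex -1.704 0.287 -0.67
vertex -1.787 0.673 0.156
vertex -1.036 0.194 -0.052
endloop
endfacet
facet normal 0.676 0.255 -0.692
outer loop
vertex -1.704 0.287 -0.67
vertex -1.036 0.194 -0.052
vertex -1.29 -0.521 -0.564
endloop
endfacet
facet normal 0.115 -0.071 -0.991
outer loop
vertex -1.704 0.287 -0.67
vertex -1.29 -0.521 -0.564
vertex -2.197 -0.483 -0.672
endloop
endfacet
facet normal -0.471 0.304 -0.828
outer loop
vertex -1.704 0.287 -0.67
vertex -2.197 -0.483 -0.672
vertex -2.504 0.255 -0.227
endloop
endfacet
facet normal 0.571 0.743 0.350
outer loop
vertex -1.036 0.194 -0.052
vertex -1.787 0.673 0.156
vertex -1.423 0.103 0.772
endloop
endfacet
facet normal -0.575 0.790 0.213
outer loop
vertex -1.787 0.673 0.156
vertex -2.504 0.255 -0.227
vertex -2.33 0.141 0.664
endloop
endfacet
facet normal -0.895 -0.111 -0.433
outer loop
vertex -2.504 0.255 -0.227
vertex -2.197 -0.483 -0.672
vertex -2.584 -0.574 0.152
endloop
endfacet
facet normal 0.053 -0.717 -0.695
outer loop
vertex -2.197 -0.483 -0.672
vertex -1.29 -0.521 -0.564
vertex -1.833 -1.053 -0.056
endloop
endfacet
facet normal 0.959 -0.189 -0.211
outer loop
vertex -1.29 -0.521 -0.564
vertex -1.036 0.194 -0.052
vertex -1.116 -0.635 0.327
endloop
endfacet
facet normal -0.115 0.071 0.991
outer loop
vertex -1.916 -0.667 0.77
vertex -1.423 0.103 0.772
vertex -2.33 0.141 0.664
endloop
endfacet
facet normal -0.676 -0.255 0.692
outer loop
vertex -1.916 -0.667 0.77
vertex -2.33 0.141 0.664
vertex -2.584 -0.574 0.152
endloop
endfacet
facet normal -0.435 -0.832 0.345
outer loop
vertex -1.916 -0.667 0.77
vertex -2.584 -0.574 0.152
vertex -1.833 -1.053 -0.056
endloop
endfacet
facet normal 0.272 -0.861 0.430
outer loop
vertex -1.916 -0.667 0.77
vertex -1.833 -1.053 -0.056
vertex -1.116 -0.635 0.327
endloop
endfacet
facet normal 0.471 -0.304 0.828
outer loop
vertex -1.916 -0.667 0.77
vertex -1.116 -0.635 0.327
vertex -1.423 0.103 0.772
endloop
endfacet
facet normal -0.053 0.717 0.695
outer loop
vertex -2.33 0.141 0.664
vertex -1.423 0.103 0.772
vertex -1.787 0.673 0.156
endloop
endfacet
facet normal -0.959 0.189 0.211
outer loop
vertex -2.584 -0.574 0.152
vertex -2.33 0.141 0.664
vertex -2.504 0.255 -0.227
endloop
endfacet
facet normal -0.571 -0.743 -0.350
outer loop
vertex -1.833 -1.053 -0.056
vertex -2.584 -0.574 0.152
vertex -2.197 -0.483 -0.672
endloop
endfacet
facet normal 0.575 -0.790 -0.213
outer loop
vertex -1.116 -0.635 0.327
vertex -1.833 -1.053 -0.056
vertex -1.29 -0.521 -0.564
endloop
endfacet
facet normal 0.895 0.111 0.433
outer loop
vertex -1.423 0.103 0.772
vertex -1.116 -0.635 0.327
vertex -1.036 0.194 -0.052
endloop
endfacet
facet normal 0.032 0.710 -0.704
outer loop
vertex 3.331 1.585 0.425
vertex 2.858 0.951 -0.236
vertex 2.545 1.649 0.454
endloop
endfacet
facet normal 0.058 0.276 0.959
outer loop
vertex 3.331 1.585 0.425
vertex 2.545 1.649 0.454
vertex 2.802 -0.291 0.996
endloop
endfacet
facet normal 0.033 0.710 -0.703
outer loop
vertex 2.545 1.649 0.454
vertex 2.858 0.951 -0.236
vertex 1.943 1.305 0.079
endloop
endfacet
facet normal -0.582 0.146 0.800
outer loop
vertex 2.545 1.649 0.454
vertex 1.943 1.305 0.079
vertex 2.802 -0.291 0.996
endloop
endfacet
facet normal 0.032 0.709 -0.704
outer loop
vertex 1.943 1.305 0.079
vertex 2.858 0.951 -0.236
vertex 1.877 0.753 -0.48
endloop
endfacet
facet normal -0.890 -0.267 0.369
outer loop
vertex 1.943 1.305 0.079
vertex 1.877 0.753 -0.48
vertex 2.802 -0.291 0.996
endloop
endfacet
facet normal 0.032 0.709 -0.704
outer loop
vertex 1.877 0.753 -0.48
vertex 2.858 0.951 -0.236
vertex 2.385 0.317 -0.896
endloop
endfacet
facet normal -0.686 -0.723 -0.081
outer loop
vertex 1.877 0.753 -0.48
vertex 2.385 0.317 -0.896
vertex 2.802 -0.291 0.996
endloop
endfacet
facet normal 0.031 0.710 -0.704
outer loop
vertex 2.385 0.317 -0.896
vertex 2.858 0.951 -0.236
vertex 3.171 0.253 -0.926
endloop
endfacet
facet normal -0.089 -0.954 -0.287
outer loop
vertex 2.385 0.317 -0.896
vertex 3.171 0.253 -0.926
vertex 2.802 -0.291 0.996
endloop
endfacet
facet normal 0.033 0.710 -0.703
outer loop
vertex 3.171 0.253 -0.926
vertex 2.858 0.951 -0.236
vertex 3.773 0.597 -0.551
endloop
endfacet
facet normal 0.551 -0.825 -0.128
outer loop
vertex 3.171 0.253 -0.926
vertex 3.773 0.597 -0.551
vertex 2.802 -0.291 0.996
endloop
endfacet
facet normal 0.032 0.709 -0.704
outer loop
vertex 3.773 0.597 -0.551
vertex 2.858 0.951 -0.236
vertex 3.839 1.149 0.008
endloop
endfacet
facet normal 0.860 -0.411 0.304
outer loop
vertex 3.773 0.597 -0.551
vertex 3.839 1.149 0.008
vertex 2.802 -0.291 0.996
endloop
endfacet
facet normal 0.032 0.710 -0.704
outer loop
vertex 3.839 1.149 0.008
vertex 2.858 0.951 -0.236
vertex 3.331 1.585 0.425
endloop
endfacet
facet normal 0.656 0.044 0.753
outer loop
vertex 3.839 1.149 0.008
vertex 3.331 1.585 0.425
vertex 2.802 -0.291 0.996
endloop
endfacet

endsolid
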